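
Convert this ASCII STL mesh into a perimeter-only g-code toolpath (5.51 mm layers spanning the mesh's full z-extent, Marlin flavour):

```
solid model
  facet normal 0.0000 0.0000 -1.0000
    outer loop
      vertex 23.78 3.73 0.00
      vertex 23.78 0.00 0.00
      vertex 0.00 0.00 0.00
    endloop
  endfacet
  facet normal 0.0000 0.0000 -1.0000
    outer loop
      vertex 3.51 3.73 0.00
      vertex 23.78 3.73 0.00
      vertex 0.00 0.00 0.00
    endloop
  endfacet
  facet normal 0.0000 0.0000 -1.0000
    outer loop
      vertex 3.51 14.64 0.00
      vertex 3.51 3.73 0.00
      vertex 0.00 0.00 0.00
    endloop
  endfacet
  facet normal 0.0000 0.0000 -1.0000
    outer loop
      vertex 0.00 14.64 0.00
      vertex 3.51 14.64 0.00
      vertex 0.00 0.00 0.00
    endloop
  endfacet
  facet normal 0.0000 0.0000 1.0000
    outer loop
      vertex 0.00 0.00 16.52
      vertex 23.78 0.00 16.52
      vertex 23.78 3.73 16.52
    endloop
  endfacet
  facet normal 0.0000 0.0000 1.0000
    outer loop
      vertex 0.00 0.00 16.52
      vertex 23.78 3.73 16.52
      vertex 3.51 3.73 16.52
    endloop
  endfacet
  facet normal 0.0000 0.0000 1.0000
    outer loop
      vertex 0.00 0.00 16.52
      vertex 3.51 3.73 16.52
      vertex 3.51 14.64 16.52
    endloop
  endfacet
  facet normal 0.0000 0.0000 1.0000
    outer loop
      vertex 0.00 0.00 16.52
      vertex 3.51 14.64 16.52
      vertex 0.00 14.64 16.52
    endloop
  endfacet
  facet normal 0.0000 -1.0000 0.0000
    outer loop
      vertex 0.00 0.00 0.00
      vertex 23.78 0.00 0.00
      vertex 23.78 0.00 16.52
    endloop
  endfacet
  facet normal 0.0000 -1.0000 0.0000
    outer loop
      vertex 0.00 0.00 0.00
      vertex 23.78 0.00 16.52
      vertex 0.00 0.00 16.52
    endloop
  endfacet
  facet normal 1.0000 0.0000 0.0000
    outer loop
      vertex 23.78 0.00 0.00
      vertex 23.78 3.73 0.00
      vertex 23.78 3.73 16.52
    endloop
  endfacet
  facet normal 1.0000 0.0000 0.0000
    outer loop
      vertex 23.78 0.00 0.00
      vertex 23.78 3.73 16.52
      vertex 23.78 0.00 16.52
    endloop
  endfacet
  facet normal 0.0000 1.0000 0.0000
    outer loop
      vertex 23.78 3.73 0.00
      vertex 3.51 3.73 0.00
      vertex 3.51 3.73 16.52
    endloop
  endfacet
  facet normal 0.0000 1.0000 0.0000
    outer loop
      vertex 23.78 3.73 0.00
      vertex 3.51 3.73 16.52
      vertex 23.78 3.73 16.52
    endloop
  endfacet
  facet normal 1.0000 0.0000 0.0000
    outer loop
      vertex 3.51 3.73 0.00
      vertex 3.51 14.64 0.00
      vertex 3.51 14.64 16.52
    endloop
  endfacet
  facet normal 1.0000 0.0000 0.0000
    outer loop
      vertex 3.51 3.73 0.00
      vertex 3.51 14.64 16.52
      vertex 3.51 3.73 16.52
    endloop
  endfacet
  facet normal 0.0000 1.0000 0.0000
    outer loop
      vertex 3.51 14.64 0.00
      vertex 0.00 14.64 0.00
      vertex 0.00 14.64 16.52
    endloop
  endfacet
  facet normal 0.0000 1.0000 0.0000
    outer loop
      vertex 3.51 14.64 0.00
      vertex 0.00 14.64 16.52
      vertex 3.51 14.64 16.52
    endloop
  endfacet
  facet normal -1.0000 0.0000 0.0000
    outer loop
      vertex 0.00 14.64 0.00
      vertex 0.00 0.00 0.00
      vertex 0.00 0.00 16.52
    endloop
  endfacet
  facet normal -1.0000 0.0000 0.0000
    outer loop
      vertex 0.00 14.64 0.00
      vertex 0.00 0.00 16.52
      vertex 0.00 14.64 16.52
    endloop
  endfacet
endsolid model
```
; perimeter-only toolpath
G21 ; units = mm
G90 ; absolute positioning
G28 ; home
; layer 1
G0 Z5.51
G0 X0.00 Y0.00
G1 X23.78 Y0.00
G1 X23.78 Y3.73
G1 X3.51 Y3.73
G1 X3.51 Y14.64
G1 X0.00 Y14.64
G1 X0.00 Y0.00
; layer 2
G0 Z11.01
G0 X0.00 Y0.00
G1 X23.78 Y0.00
G1 X23.78 Y3.73
G1 X3.51 Y3.73
G1 X3.51 Y14.64
G1 X0.00 Y14.64
G1 X0.00 Y0.00
; layer 3
G0 Z16.52
G0 X0.00 Y0.00
G1 X23.78 Y0.00
G1 X23.78 Y3.73
G1 X3.51 Y3.73
G1 X3.51 Y14.64
G1 X0.00 Y14.64
G1 X0.00 Y0.00
M2 ; end

The solid is an L-shaped prism: outer 23.8 × 14.6 mm, arm thicknesses ≈ 3.73 mm (horizontal) and 3.51 mm (vertical), extruded 16.5 mm in z. Slicing at Δz = 5.51 mm — 3 equal slices spanning the solid's height, so layer i sits at z = i·h/3 — gives 3 non-empty perimeters. Each is a 6-segment closed polygon; G0 lifts to the layer z and rapids to the start vertex, then G1 traces the edges.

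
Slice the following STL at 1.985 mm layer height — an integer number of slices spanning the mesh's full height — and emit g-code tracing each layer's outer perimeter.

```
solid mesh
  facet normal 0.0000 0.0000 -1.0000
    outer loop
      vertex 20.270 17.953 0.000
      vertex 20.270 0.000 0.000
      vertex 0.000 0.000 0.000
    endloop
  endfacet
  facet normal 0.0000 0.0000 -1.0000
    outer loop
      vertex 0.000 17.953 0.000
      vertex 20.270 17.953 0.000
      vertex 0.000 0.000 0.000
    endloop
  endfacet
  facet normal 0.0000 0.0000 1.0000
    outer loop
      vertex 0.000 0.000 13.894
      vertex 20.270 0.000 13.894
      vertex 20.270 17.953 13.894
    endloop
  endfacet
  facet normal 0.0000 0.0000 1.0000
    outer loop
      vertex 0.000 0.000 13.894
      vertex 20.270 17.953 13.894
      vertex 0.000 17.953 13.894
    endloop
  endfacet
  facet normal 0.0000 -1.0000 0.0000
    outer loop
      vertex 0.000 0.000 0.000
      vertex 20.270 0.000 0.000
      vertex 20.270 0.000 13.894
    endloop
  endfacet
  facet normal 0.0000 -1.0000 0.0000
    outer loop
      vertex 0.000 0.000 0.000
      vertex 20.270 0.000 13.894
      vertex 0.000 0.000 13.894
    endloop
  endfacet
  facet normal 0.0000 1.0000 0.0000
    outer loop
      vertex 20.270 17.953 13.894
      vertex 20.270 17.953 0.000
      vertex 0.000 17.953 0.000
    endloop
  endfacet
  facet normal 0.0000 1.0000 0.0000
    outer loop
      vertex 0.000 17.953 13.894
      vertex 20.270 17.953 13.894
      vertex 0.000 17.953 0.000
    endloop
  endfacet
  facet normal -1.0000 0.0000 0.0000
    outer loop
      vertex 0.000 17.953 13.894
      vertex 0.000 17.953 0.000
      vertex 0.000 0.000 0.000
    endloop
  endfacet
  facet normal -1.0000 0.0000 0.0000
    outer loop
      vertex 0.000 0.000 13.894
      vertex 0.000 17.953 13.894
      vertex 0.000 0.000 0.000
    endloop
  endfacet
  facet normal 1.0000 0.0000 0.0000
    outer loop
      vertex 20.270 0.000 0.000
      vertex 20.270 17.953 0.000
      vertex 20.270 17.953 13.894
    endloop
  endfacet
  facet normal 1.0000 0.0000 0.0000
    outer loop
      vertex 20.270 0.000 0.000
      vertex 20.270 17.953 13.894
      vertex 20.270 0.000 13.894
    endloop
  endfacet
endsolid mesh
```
; perimeter-only toolpath
G21 ; units = mm
G90 ; absolute positioning
G28 ; home
; layer 1
G0 Z1.985
G0 X0.000 Y0.000
G1 X20.270 Y0.000
G1 X20.270 Y17.953
G1 X0.000 Y17.953
G1 X0.000 Y0.000
; layer 2
G0 Z3.970
G0 X0.000 Y0.000
G1 X20.270 Y0.000
G1 X20.270 Y17.953
G1 X0.000 Y17.953
G1 X0.000 Y0.000
; layer 3
G0 Z5.955
G0 X0.000 Y0.000
G1 X20.270 Y0.000
G1 X20.270 Y17.953
G1 X0.000 Y17.953
G1 X0.000 Y0.000
; layer 4
G0 Z7.939
G0 X0.000 Y0.000
G1 X20.270 Y0.000
G1 X20.270 Y17.953
G1 X0.000 Y17.953
G1 X0.000 Y0.000
; layer 5
G0 Z9.924
G0 X0.000 Y0.000
G1 X20.270 Y0.000
G1 X20.270 Y17.953
G1 X0.000 Y17.953
G1 X0.000 Y0.000
; layer 6
G0 Z11.909
G0 X0.000 Y0.000
G1 X20.270 Y0.000
G1 X20.270 Y17.953
G1 X0.000 Y17.953
G1 X0.000 Y0.000
; layer 7
G0 Z13.894
G0 X0.000 Y0.000
G1 X20.270 Y0.000
G1 X20.270 Y17.953
G1 X0.000 Y17.953
G1 X0.000 Y0.000
M2 ; end

The solid is a rectangular box, roughly 20.3 × 18 mm footprint and 13.9 mm tall. Slicing at Δz = 1.985 mm — 7 equal slices spanning the solid's height, so layer i sits at z = i·h/7 — gives 7 non-empty perimeters. Each is a 4-segment closed polygon; G0 lifts to the layer z and rapids to the start vertex, then G1 traces the edges.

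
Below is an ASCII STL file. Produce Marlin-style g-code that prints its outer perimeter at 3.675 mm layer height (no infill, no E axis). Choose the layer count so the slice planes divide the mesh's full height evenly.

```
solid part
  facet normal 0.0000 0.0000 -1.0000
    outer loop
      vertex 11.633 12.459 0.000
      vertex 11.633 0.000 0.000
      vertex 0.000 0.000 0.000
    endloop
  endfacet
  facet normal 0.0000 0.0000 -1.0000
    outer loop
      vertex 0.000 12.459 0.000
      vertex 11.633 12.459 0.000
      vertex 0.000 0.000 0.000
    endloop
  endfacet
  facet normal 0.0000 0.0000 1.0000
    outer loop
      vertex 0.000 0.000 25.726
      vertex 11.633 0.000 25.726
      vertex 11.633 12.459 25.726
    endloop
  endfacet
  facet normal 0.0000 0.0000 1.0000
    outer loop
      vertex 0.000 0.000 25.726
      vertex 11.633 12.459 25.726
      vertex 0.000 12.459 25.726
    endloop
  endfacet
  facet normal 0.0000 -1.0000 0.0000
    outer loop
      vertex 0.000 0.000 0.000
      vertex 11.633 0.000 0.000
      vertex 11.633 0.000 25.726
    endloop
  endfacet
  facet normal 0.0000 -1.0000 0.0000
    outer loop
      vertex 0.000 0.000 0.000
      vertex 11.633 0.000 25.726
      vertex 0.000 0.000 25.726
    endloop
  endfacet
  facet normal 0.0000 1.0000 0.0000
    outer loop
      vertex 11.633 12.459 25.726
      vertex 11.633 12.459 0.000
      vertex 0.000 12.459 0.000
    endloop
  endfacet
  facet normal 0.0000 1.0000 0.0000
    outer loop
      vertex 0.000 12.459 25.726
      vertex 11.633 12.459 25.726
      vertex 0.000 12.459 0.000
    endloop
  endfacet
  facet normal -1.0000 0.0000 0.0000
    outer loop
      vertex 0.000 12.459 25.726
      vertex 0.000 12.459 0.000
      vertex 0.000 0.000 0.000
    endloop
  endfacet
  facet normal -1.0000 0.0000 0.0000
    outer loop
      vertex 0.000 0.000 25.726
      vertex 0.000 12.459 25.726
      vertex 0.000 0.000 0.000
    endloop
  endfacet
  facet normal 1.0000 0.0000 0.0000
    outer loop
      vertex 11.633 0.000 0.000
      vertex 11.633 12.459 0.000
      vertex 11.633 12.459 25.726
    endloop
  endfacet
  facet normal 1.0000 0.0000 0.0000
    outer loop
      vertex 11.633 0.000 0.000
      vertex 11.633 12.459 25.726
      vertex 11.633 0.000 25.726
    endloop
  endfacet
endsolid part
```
; perimeter-only toolpath
G21 ; units = mm
G90 ; absolute positioning
G28 ; home
; layer 1
G0 Z3.675
G0 X0.000 Y0.000
G1 X11.633 Y0.000
G1 X11.633 Y12.459
G1 X0.000 Y12.459
G1 X0.000 Y0.000
; layer 2
G0 Z7.350
G0 X0.000 Y0.000
G1 X11.633 Y0.000
G1 X11.633 Y12.459
G1 X0.000 Y12.459
G1 X0.000 Y0.000
; layer 3
G0 Z11.025
G0 X0.000 Y0.000
G1 X11.633 Y0.000
G1 X11.633 Y12.459
G1 X0.000 Y12.459
G1 X0.000 Y0.000
; layer 4
G0 Z14.701
G0 X0.000 Y0.000
G1 X11.633 Y0.000
G1 X11.633 Y12.459
G1 X0.000 Y12.459
G1 X0.000 Y0.000
; layer 5
G0 Z18.376
G0 X0.000 Y0.000
G1 X11.633 Y0.000
G1 X11.633 Y12.459
G1 X0.000 Y12.459
G1 X0.000 Y0.000
; layer 6
G0 Z22.051
G0 X0.000 Y0.000
G1 X11.633 Y0.000
G1 X11.633 Y12.459
G1 X0.000 Y12.459
G1 X0.000 Y0.000
; layer 7
G0 Z25.726
G0 X0.000 Y0.000
G1 X11.633 Y0.000
G1 X11.633 Y12.459
G1 X0.000 Y12.459
G1 X0.000 Y0.000
M2 ; end

The solid is a rectangular box, roughly 11.6 × 12.5 mm footprint and 25.7 mm tall. Slicing at Δz = 3.675 mm — 7 equal slices spanning the solid's height, so layer i sits at z = i·h/7 — gives 7 non-empty perimeters. Each is a 4-segment closed polygon; G0 lifts to the layer z and rapids to the start vertex, then G1 traces the edges.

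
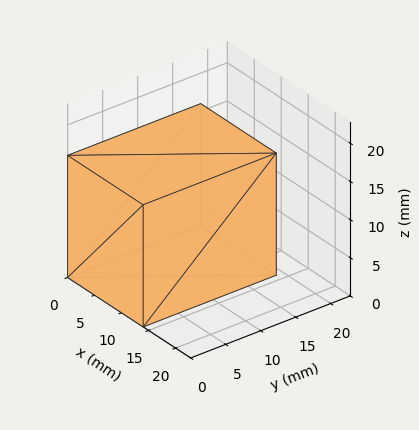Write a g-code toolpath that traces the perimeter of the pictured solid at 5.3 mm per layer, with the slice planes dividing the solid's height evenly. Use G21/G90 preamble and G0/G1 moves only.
Reading the render: the shape is a rectangular box, roughly 14 × 19 mm footprint and 16 mm tall (dimensions read to the nearest mm from the axis ticks). For the g-code, the solid's height is divided into equal slices at the stated Δz and each level perimeter traced with G1 moves after a G0 lift.

; perimeter-only toolpath
G21 ; units = mm
G90 ; absolute positioning
G28 ; home
; layer 1
G0 Z5.3
G0 X0.0 Y0.0
G1 X14.0 Y0.0
G1 X14.0 Y19.0
G1 X0.0 Y19.0
G1 X0.0 Y0.0
; layer 2
G0 Z10.7
G0 X0.0 Y0.0
G1 X14.0 Y0.0
G1 X14.0 Y19.0
G1 X0.0 Y19.0
G1 X0.0 Y0.0
; layer 3
G0 Z16.0
G0 X0.0 Y0.0
G1 X14.0 Y0.0
G1 X14.0 Y19.0
G1 X0.0 Y19.0
G1 X0.0 Y0.0
M2 ; end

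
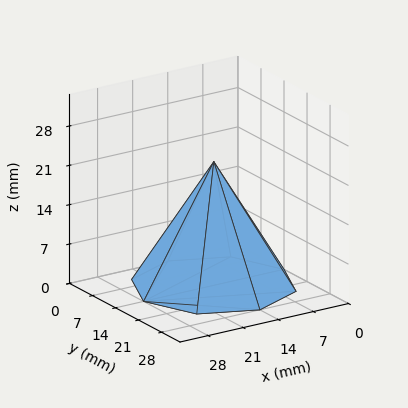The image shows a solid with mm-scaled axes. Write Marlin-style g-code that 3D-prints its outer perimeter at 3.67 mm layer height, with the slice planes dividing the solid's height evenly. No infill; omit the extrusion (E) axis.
Reading the render: the shape is a regular 8-sided pyramid, base circumscribed radius ≈ 14 mm, apex at z ≈ 22 mm (dimensions read to the nearest mm from the axis ticks). For the g-code, the solid's height is divided into equal slices at the stated Δz and each level perimeter traced with G1 moves after a G0 lift.

; perimeter-only toolpath
G21 ; units = mm
G90 ; absolute positioning
G28 ; home
; layer 1
G0 Z3.67
G0 X25.67 Y14.00
G1 X22.25 Y22.25
G1 X14.00 Y25.67
G1 X5.75 Y22.25
G1 X2.33 Y14.00
G1 X5.75 Y5.75
G1 X14.00 Y2.33
G1 X22.25 Y5.75
G1 X25.67 Y14.00
; layer 2
G0 Z7.33
G0 X23.33 Y14.00
G1 X20.60 Y20.60
G1 X14.00 Y23.33
G1 X7.40 Y20.60
G1 X4.67 Y14.00
G1 X7.40 Y7.40
G1 X14.00 Y4.67
G1 X20.60 Y7.40
G1 X23.33 Y14.00
; layer 3
G0 Z11.00
G0 X21.00 Y14.00
G1 X18.95 Y18.95
G1 X14.00 Y21.00
G1 X9.05 Y18.95
G1 X7.00 Y14.00
G1 X9.05 Y9.05
G1 X14.00 Y7.00
G1 X18.95 Y9.05
G1 X21.00 Y14.00
; layer 4
G0 Z14.67
G0 X18.67 Y14.00
G1 X17.30 Y17.30
G1 X14.00 Y18.67
G1 X10.70 Y17.30
G1 X9.33 Y14.00
G1 X10.70 Y10.70
G1 X14.00 Y9.33
G1 X17.30 Y10.70
G1 X18.67 Y14.00
; layer 5
G0 Z18.33
G0 X16.33 Y14.00
G1 X15.65 Y15.65
G1 X14.00 Y16.33
G1 X12.35 Y15.65
G1 X11.67 Y14.00
G1 X12.35 Y12.35
G1 X14.00 Y11.67
G1 X15.65 Y12.35
G1 X16.33 Y14.00
M2 ; end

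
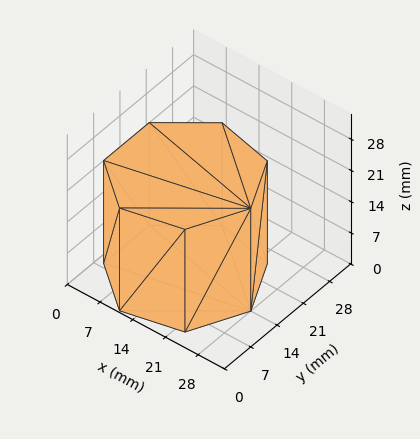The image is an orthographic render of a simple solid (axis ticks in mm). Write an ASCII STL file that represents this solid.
Reading the render: the shape is a regular 7-sided prism (a cylinder approximated with 7 flat sides), circumscribed radius ≈ 14 mm, height ≈ 23 mm (dimensions read to the nearest mm from the axis ticks). For the STL, each face is triangulated and given an outward normal.

solid part
  facet normal 0.0000 0.0000 -1.0000
    outer loop
      vertex 10.88 27.65 0.00
      vertex 22.73 24.95 0.00
      vertex 28.00 14.00 0.00
    endloop
  endfacet
  facet normal 0.0000 0.0000 -1.0000
    outer loop
      vertex 1.39 20.07 0.00
      vertex 10.88 27.65 0.00
      vertex 28.00 14.00 0.00
    endloop
  endfacet
  facet normal 0.0000 0.0000 -1.0000
    outer loop
      vertex 1.39 7.93 0.00
      vertex 1.39 20.07 0.00
      vertex 28.00 14.00 0.00
    endloop
  endfacet
  facet normal 0.0000 0.0000 -1.0000
    outer loop
      vertex 10.88 0.35 0.00
      vertex 1.39 7.93 0.00
      vertex 28.00 14.00 0.00
    endloop
  endfacet
  facet normal 0.0000 0.0000 -1.0000
    outer loop
      vertex 22.73 3.05 0.00
      vertex 10.88 0.35 0.00
      vertex 28.00 14.00 0.00
    endloop
  endfacet
  facet normal 0.0000 0.0000 1.0000
    outer loop
      vertex 28.00 14.00 23.00
      vertex 22.73 24.95 23.00
      vertex 10.88 27.65 23.00
    endloop
  endfacet
  facet normal 0.0000 0.0000 1.0000
    outer loop
      vertex 28.00 14.00 23.00
      vertex 10.88 27.65 23.00
      vertex 1.39 20.07 23.00
    endloop
  endfacet
  facet normal 0.0000 0.0000 1.0000
    outer loop
      vertex 28.00 14.00 23.00
      vertex 1.39 20.07 23.00
      vertex 1.39 7.93 23.00
    endloop
  endfacet
  facet normal 0.0000 0.0000 1.0000
    outer loop
      vertex 28.00 14.00 23.00
      vertex 1.39 7.93 23.00
      vertex 10.88 0.35 23.00
    endloop
  endfacet
  facet normal 0.0000 0.0000 1.0000
    outer loop
      vertex 28.00 14.00 23.00
      vertex 10.88 0.35 23.00
      vertex 22.73 3.05 23.00
    endloop
  endfacet
  facet normal 0.9011 0.4337 0.0000
    outer loop
      vertex 28.00 14.00 0.00
      vertex 22.73 24.95 0.00
      vertex 22.73 24.95 23.00
    endloop
  endfacet
  facet normal 0.9011 0.4337 0.0000
    outer loop
      vertex 28.00 14.00 0.00
      vertex 22.73 24.95 23.00
      vertex 28.00 14.00 23.00
    endloop
  endfacet
  facet normal 0.2222 0.9750 0.0000
    outer loop
      vertex 22.73 24.95 0.00
      vertex 10.88 27.65 0.00
      vertex 10.88 27.65 23.00
    endloop
  endfacet
  facet normal 0.2222 0.9750 0.0000
    outer loop
      vertex 22.73 24.95 0.00
      vertex 10.88 27.65 23.00
      vertex 22.73 24.95 23.00
    endloop
  endfacet
  facet normal -0.6241 0.7814 0.0000
    outer loop
      vertex 10.88 27.65 0.00
      vertex 1.39 20.07 0.00
      vertex 1.39 20.07 23.00
    endloop
  endfacet
  facet normal -0.6241 0.7814 0.0000
    outer loop
      vertex 10.88 27.65 0.00
      vertex 1.39 20.07 23.00
      vertex 10.88 27.65 23.00
    endloop
  endfacet
  facet normal -1.0000 0.0000 0.0000
    outer loop
      vertex 1.39 20.07 0.00
      vertex 1.39 7.93 0.00
      vertex 1.39 7.93 23.00
    endloop
  endfacet
  facet normal -1.0000 0.0000 0.0000
    outer loop
      vertex 1.39 20.07 0.00
      vertex 1.39 7.93 23.00
      vertex 1.39 20.07 23.00
    endloop
  endfacet
  facet normal -0.6241 -0.7814 0.0000
    outer loop
      vertex 1.39 7.93 0.00
      vertex 10.88 0.35 0.00
      vertex 10.88 0.35 23.00
    endloop
  endfacet
  facet normal -0.6241 -0.7814 0.0000
    outer loop
      vertex 1.39 7.93 0.00
      vertex 10.88 0.35 23.00
      vertex 1.39 7.93 23.00
    endloop
  endfacet
  facet normal 0.2222 -0.9750 0.0000
    outer loop
      vertex 10.88 0.35 0.00
      vertex 22.73 3.05 0.00
      vertex 22.73 3.05 23.00
    endloop
  endfacet
  facet normal 0.2222 -0.9750 0.0000
    outer loop
      vertex 10.88 0.35 0.00
      vertex 22.73 3.05 23.00
      vertex 10.88 0.35 23.00
    endloop
  endfacet
  facet normal 0.9011 -0.4337 0.0000
    outer loop
      vertex 22.73 3.05 0.00
      vertex 28.00 14.00 0.00
      vertex 28.00 14.00 23.00
    endloop
  endfacet
  facet normal 0.9011 -0.4337 0.0000
    outer loop
      vertex 22.73 3.05 0.00
      vertex 28.00 14.00 23.00
      vertex 22.73 3.05 23.00
    endloop
  endfacet
endsolid part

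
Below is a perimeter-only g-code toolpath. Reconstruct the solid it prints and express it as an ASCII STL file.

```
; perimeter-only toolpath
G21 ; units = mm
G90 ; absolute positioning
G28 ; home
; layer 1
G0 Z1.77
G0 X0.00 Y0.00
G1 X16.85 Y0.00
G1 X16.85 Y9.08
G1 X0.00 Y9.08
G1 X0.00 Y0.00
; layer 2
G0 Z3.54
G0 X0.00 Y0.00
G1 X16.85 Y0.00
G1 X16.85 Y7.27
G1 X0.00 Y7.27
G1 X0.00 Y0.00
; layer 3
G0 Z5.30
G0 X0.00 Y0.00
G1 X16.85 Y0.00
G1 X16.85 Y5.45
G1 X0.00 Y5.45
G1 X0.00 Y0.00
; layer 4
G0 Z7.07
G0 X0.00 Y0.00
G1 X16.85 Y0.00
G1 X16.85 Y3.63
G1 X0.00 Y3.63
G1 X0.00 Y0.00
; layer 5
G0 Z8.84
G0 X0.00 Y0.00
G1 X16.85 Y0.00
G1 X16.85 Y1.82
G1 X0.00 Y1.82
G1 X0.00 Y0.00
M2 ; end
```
solid part
  facet normal 0.0000 0.0000 -1.0000
    outer loop
      vertex 16.85 10.90 0.00
      vertex 16.85 0.00 0.00
      vertex 0.00 0.00 0.00
    endloop
  endfacet
  facet normal 0.0000 0.0000 -1.0000
    outer loop
      vertex 0.00 10.90 0.00
      vertex 16.85 10.90 0.00
      vertex 0.00 0.00 0.00
    endloop
  endfacet
  facet normal 0.0000 -1.0000 0.0000
    outer loop
      vertex 0.00 0.00 0.00
      vertex 16.85 0.00 0.00
      vertex 16.85 0.00 10.61
    endloop
  endfacet
  facet normal 0.0000 -1.0000 0.0000
    outer loop
      vertex 0.00 0.00 0.00
      vertex 16.85 0.00 10.61
      vertex 0.00 0.00 10.61
    endloop
  endfacet
  facet normal 0.0000 0.6975 0.7166
    outer loop
      vertex 0.00 0.00 10.61
      vertex 16.85 0.00 10.61
      vertex 16.85 10.90 0.00
    endloop
  endfacet
  facet normal 0.0000 0.6975 0.7166
    outer loop
      vertex 0.00 0.00 10.61
      vertex 16.85 10.90 0.00
      vertex 0.00 10.90 0.00
    endloop
  endfacet
  facet normal -1.0000 0.0000 0.0000
    outer loop
      vertex 0.00 0.00 10.61
      vertex 0.00 10.90 0.00
      vertex 0.00 0.00 0.00
    endloop
  endfacet
  facet normal 1.0000 0.0000 0.0000
    outer loop
      vertex 16.85 0.00 0.00
      vertex 16.85 10.90 0.00
      vertex 16.85 0.00 10.61
    endloop
  endfacet
endsolid part

The G0 Z moves step by Δz≈1.77 mm. The G1 loops shrink linearly with z, so the solid tapers from its base footprint up to z≈10.6. Closing with a flat bottom cap and the tapered top and triangulating gives 8 facets — a wedge (ramp): 16.9 × 10.9 mm base, rising to 10.6 mm along the y=0 edge and sloping linearly to z=0 at y=10.9.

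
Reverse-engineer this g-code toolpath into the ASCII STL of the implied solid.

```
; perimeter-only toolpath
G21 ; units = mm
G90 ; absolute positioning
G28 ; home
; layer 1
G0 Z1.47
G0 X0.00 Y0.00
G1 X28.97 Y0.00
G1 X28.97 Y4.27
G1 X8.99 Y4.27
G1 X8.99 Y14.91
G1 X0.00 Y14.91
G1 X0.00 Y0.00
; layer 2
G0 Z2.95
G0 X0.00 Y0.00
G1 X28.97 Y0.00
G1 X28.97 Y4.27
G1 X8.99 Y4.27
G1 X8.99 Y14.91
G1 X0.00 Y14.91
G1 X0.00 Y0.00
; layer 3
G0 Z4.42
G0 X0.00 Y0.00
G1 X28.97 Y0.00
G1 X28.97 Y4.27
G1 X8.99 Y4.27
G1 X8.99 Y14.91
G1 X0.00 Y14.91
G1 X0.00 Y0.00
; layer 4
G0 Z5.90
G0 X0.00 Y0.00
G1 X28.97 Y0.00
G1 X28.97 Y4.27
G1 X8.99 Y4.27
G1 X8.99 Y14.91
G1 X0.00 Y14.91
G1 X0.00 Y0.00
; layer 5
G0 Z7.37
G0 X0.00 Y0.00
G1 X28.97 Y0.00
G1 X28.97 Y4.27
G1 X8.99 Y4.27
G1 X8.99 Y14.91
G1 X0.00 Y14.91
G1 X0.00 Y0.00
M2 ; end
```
solid part
  facet normal 0.0000 0.0000 -1.0000
    outer loop
      vertex 28.97 4.27 0.00
      vertex 28.97 0.00 0.00
      vertex 0.00 0.00 0.00
    endloop
  endfacet
  facet normal 0.0000 0.0000 -1.0000
    outer loop
      vertex 8.99 4.27 0.00
      vertex 28.97 4.27 0.00
      vertex 0.00 0.00 0.00
    endloop
  endfacet
  facet normal 0.0000 0.0000 -1.0000
    outer loop
      vertex 8.99 14.91 0.00
      vertex 8.99 4.27 0.00
      vertex 0.00 0.00 0.00
    endloop
  endfacet
  facet normal 0.0000 0.0000 -1.0000
    outer loop
      vertex 0.00 14.91 0.00
      vertex 8.99 14.91 0.00
      vertex 0.00 0.00 0.00
    endloop
  endfacet
  facet normal 0.0000 0.0000 1.0000
    outer loop
      vertex 0.00 0.00 7.37
      vertex 28.97 0.00 7.37
      vertex 28.97 4.27 7.37
    endloop
  endfacet
  facet normal 0.0000 0.0000 1.0000
    outer loop
      vertex 0.00 0.00 7.37
      vertex 28.97 4.27 7.37
      vertex 8.99 4.27 7.37
    endloop
  endfacet
  facet normal 0.0000 0.0000 1.0000
    outer loop
      vertex 0.00 0.00 7.37
      vertex 8.99 4.27 7.37
      vertex 8.99 14.91 7.37
    endloop
  endfacet
  facet normal 0.0000 0.0000 1.0000
    outer loop
      vertex 0.00 0.00 7.37
      vertex 8.99 14.91 7.37
      vertex 0.00 14.91 7.37
    endloop
  endfacet
  facet normal 0.0000 -1.0000 0.0000
    outer loop
      vertex 0.00 0.00 0.00
      vertex 28.97 0.00 0.00
      vertex 28.97 0.00 7.37
    endloop
  endfacet
  facet normal 0.0000 -1.0000 0.0000
    outer loop
      vertex 0.00 0.00 0.00
      vertex 28.97 0.00 7.37
      vertex 0.00 0.00 7.37
    endloop
  endfacet
  facet normal 1.0000 0.0000 0.0000
    outer loop
      vertex 28.97 0.00 0.00
      vertex 28.97 4.27 0.00
      vertex 28.97 4.27 7.37
    endloop
  endfacet
  facet normal 1.0000 0.0000 0.0000
    outer loop
      vertex 28.97 0.00 0.00
      vertex 28.97 4.27 7.37
      vertex 28.97 0.00 7.37
    endloop
  endfacet
  facet normal 0.0000 1.0000 0.0000
    outer loop
      vertex 28.97 4.27 0.00
      vertex 8.99 4.27 0.00
      vertex 8.99 4.27 7.37
    endloop
  endfacet
  facet normal 0.0000 1.0000 0.0000
    outer loop
      vertex 28.97 4.27 0.00
      vertex 8.99 4.27 7.37
      vertex 28.97 4.27 7.37
    endloop
  endfacet
  facet normal 1.0000 0.0000 0.0000
    outer loop
      vertex 8.99 4.27 0.00
      vertex 8.99 14.91 0.00
      vertex 8.99 14.91 7.37
    endloop
  endfacet
  facet normal 1.0000 0.0000 0.0000
    outer loop
      vertex 8.99 4.27 0.00
      vertex 8.99 14.91 7.37
      vertex 8.99 4.27 7.37
    endloop
  endfacet
  facet normal 0.0000 1.0000 0.0000
    outer loop
      vertex 8.99 14.91 0.00
      vertex 0.00 14.91 0.00
      vertex 0.00 14.91 7.37
    endloop
  endfacet
  facet normal 0.0000 1.0000 0.0000
    outer loop
      vertex 8.99 14.91 0.00
      vertex 0.00 14.91 7.37
      vertex 8.99 14.91 7.37
    endloop
  endfacet
  facet normal -1.0000 0.0000 0.0000
    outer loop
      vertex 0.00 14.91 0.00
      vertex 0.00 0.00 0.00
      vertex 0.00 0.00 7.37
    endloop
  endfacet
  facet normal -1.0000 0.0000 0.0000
    outer loop
      vertex 0.00 14.91 0.00
      vertex 0.00 0.00 7.37
      vertex 0.00 14.91 7.37
    endloop
  endfacet
endsolid part

The G0 Z moves step by Δz≈1.47 mm. Every layer's G1 loop is the same polygon, so the solid is a straight extrusion of it from z=0 to z≈7.37. Closing with flat bottom and top caps and triangulating gives 20 facets — an L-shaped prism: outer 29 × 14.9 mm, arm thicknesses ≈ 4.27 mm (horizontal) and 8.99 mm (vertical), extruded 7.37 mm in z.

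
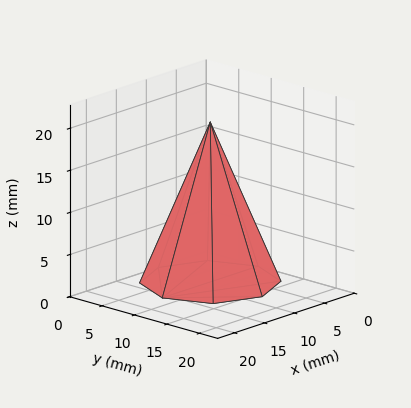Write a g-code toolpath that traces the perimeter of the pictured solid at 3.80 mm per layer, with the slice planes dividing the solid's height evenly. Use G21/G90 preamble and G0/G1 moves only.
Reading the render: the shape is a regular 8-sided pyramid, base circumscribed radius ≈ 8 mm, apex at z ≈ 19 mm (dimensions read to the nearest mm from the axis ticks). For the g-code, the solid's height is divided into equal slices at the stated Δz and each level perimeter traced with G1 moves after a G0 lift.

; perimeter-only toolpath
G21 ; units = mm
G90 ; absolute positioning
G28 ; home
; layer 1
G0 Z3.80
G0 X14.40 Y8.00
G1 X12.53 Y12.53
G1 X8.00 Y14.40
G1 X3.47 Y12.53
G1 X1.60 Y8.00
G1 X3.47 Y3.47
G1 X8.00 Y1.60
G1 X12.53 Y3.47
G1 X14.40 Y8.00
; layer 2
G0 Z7.60
G0 X12.80 Y8.00
G1 X11.40 Y11.40
G1 X8.00 Y12.80
G1 X4.60 Y11.40
G1 X3.20 Y8.00
G1 X4.60 Y4.60
G1 X8.00 Y3.20
G1 X11.40 Y4.60
G1 X12.80 Y8.00
; layer 3
G0 Z11.40
G0 X11.20 Y8.00
G1 X10.26 Y10.26
G1 X8.00 Y11.20
G1 X5.74 Y10.26
G1 X4.80 Y8.00
G1 X5.74 Y5.74
G1 X8.00 Y4.80
G1 X10.26 Y5.74
G1 X11.20 Y8.00
; layer 4
G0 Z15.20
G0 X9.60 Y8.00
G1 X9.13 Y9.13
G1 X8.00 Y9.60
G1 X6.87 Y9.13
G1 X6.40 Y8.00
G1 X6.87 Y6.87
G1 X8.00 Y6.40
G1 X9.13 Y6.87
G1 X9.60 Y8.00
M2 ; end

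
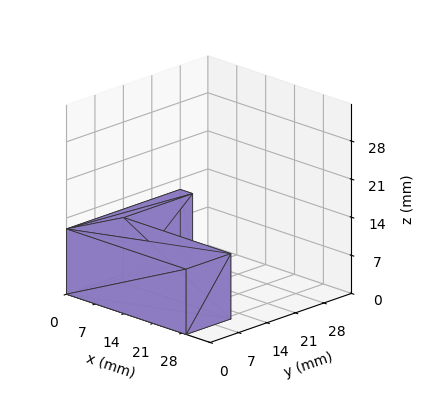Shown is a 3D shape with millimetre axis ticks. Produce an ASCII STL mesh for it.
Reading the render: the shape is an L-shaped prism: outer 29 × 28 mm, arm thicknesses ≈ 11 mm (horizontal) and 3 mm (vertical), extruded 12 mm in z (dimensions read to the nearest mm from the axis ticks). For the STL, each face is triangulated and given an outward normal.

solid part
  facet normal 0.0000 0.0000 -1.0000
    outer loop
      vertex 29.000 11.000 0.000
      vertex 29.000 0.000 0.000
      vertex 0.000 0.000 0.000
    endloop
  endfacet
  facet normal 0.0000 0.0000 -1.0000
    outer loop
      vertex 3.000 11.000 0.000
      vertex 29.000 11.000 0.000
      vertex 0.000 0.000 0.000
    endloop
  endfacet
  facet normal 0.0000 0.0000 -1.0000
    outer loop
      vertex 3.000 28.000 0.000
      vertex 3.000 11.000 0.000
      vertex 0.000 0.000 0.000
    endloop
  endfacet
  facet normal 0.0000 0.0000 -1.0000
    outer loop
      vertex 0.000 28.000 0.000
      vertex 3.000 28.000 0.000
      vertex 0.000 0.000 0.000
    endloop
  endfacet
  facet normal 0.0000 0.0000 1.0000
    outer loop
      vertex 0.000 0.000 12.000
      vertex 29.000 0.000 12.000
      vertex 29.000 11.000 12.000
    endloop
  endfacet
  facet normal 0.0000 0.0000 1.0000
    outer loop
      vertex 0.000 0.000 12.000
      vertex 29.000 11.000 12.000
      vertex 3.000 11.000 12.000
    endloop
  endfacet
  facet normal 0.0000 0.0000 1.0000
    outer loop
      vertex 0.000 0.000 12.000
      vertex 3.000 11.000 12.000
      vertex 3.000 28.000 12.000
    endloop
  endfacet
  facet normal 0.0000 0.0000 1.0000
    outer loop
      vertex 0.000 0.000 12.000
      vertex 3.000 28.000 12.000
      vertex 0.000 28.000 12.000
    endloop
  endfacet
  facet normal 0.0000 -1.0000 0.0000
    outer loop
      vertex 0.000 0.000 0.000
      vertex 29.000 0.000 0.000
      vertex 29.000 0.000 12.000
    endloop
  endfacet
  facet normal 0.0000 -1.0000 0.0000
    outer loop
      vertex 0.000 0.000 0.000
      vertex 29.000 0.000 12.000
      vertex 0.000 0.000 12.000
    endloop
  endfacet
  facet normal 1.0000 0.0000 0.0000
    outer loop
      vertex 29.000 0.000 0.000
      vertex 29.000 11.000 0.000
      vertex 29.000 11.000 12.000
    endloop
  endfacet
  facet normal 1.0000 0.0000 0.0000
    outer loop
      vertex 29.000 0.000 0.000
      vertex 29.000 11.000 12.000
      vertex 29.000 0.000 12.000
    endloop
  endfacet
  facet normal 0.0000 1.0000 0.0000
    outer loop
      vertex 29.000 11.000 0.000
      vertex 3.000 11.000 0.000
      vertex 3.000 11.000 12.000
    endloop
  endfacet
  facet normal 0.0000 1.0000 0.0000
    outer loop
      vertex 29.000 11.000 0.000
      vertex 3.000 11.000 12.000
      vertex 29.000 11.000 12.000
    endloop
  endfacet
  facet normal 1.0000 0.0000 0.0000
    outer loop
      vertex 3.000 11.000 0.000
      vertex 3.000 28.000 0.000
      vertex 3.000 28.000 12.000
    endloop
  endfacet
  facet normal 1.0000 0.0000 0.0000
    outer loop
      vertex 3.000 11.000 0.000
      vertex 3.000 28.000 12.000
      vertex 3.000 11.000 12.000
    endloop
  endfacet
  facet normal 0.0000 1.0000 0.0000
    outer loop
      vertex 3.000 28.000 0.000
      vertex 0.000 28.000 0.000
      vertex 0.000 28.000 12.000
    endloop
  endfacet
  facet normal 0.0000 1.0000 0.0000
    outer loop
      vertex 3.000 28.000 0.000
      vertex 0.000 28.000 12.000
      vertex 3.000 28.000 12.000
    endloop
  endfacet
  facet normal -1.0000 0.0000 0.0000
    outer loop
      vertex 0.000 28.000 0.000
      vertex 0.000 0.000 0.000
      vertex 0.000 0.000 12.000
    endloop
  endfacet
  facet normal -1.0000 0.0000 0.0000
    outer loop
      vertex 0.000 28.000 0.000
      vertex 0.000 0.000 12.000
      vertex 0.000 28.000 12.000
    endloop
  endfacet
endsolid part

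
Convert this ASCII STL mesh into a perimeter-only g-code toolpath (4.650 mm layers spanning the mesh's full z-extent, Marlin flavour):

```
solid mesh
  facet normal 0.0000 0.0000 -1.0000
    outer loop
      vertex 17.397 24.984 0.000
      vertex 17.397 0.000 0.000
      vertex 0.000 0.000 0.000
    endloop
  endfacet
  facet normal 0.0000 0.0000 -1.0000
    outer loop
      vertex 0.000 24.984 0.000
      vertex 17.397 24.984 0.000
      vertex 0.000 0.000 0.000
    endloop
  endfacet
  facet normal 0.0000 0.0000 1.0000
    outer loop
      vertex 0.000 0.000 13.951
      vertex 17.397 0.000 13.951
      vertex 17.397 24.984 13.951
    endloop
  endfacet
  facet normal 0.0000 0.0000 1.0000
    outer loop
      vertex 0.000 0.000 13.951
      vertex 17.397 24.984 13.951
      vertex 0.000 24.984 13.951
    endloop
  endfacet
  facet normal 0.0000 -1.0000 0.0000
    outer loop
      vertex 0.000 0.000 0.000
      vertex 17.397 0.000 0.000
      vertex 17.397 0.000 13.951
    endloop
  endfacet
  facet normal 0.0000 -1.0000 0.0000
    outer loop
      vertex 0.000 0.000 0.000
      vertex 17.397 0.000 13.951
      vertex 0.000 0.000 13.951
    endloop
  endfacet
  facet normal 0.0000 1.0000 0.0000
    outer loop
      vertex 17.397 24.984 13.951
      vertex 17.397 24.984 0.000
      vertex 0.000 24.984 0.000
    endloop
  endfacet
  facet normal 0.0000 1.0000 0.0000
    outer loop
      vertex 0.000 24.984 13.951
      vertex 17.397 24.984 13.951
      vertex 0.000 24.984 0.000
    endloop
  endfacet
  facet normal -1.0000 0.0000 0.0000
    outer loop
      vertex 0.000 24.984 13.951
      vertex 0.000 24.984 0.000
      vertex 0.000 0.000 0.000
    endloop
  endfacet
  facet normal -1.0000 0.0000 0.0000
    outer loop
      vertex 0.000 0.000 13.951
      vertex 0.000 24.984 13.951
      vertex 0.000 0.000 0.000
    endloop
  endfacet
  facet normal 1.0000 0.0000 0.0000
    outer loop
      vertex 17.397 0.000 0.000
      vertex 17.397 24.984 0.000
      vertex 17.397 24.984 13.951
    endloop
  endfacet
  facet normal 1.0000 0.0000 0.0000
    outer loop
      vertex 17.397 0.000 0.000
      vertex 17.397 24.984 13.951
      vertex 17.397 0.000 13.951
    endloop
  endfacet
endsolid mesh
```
; perimeter-only toolpath
G21 ; units = mm
G90 ; absolute positioning
G28 ; home
; layer 1
G0 Z4.650
G0 X0.000 Y0.000
G1 X17.397 Y0.000
G1 X17.397 Y24.984
G1 X0.000 Y24.984
G1 X0.000 Y0.000
; layer 2
G0 Z9.301
G0 X0.000 Y0.000
G1 X17.397 Y0.000
G1 X17.397 Y24.984
G1 X0.000 Y24.984
G1 X0.000 Y0.000
; layer 3
G0 Z13.951
G0 X0.000 Y0.000
G1 X17.397 Y0.000
G1 X17.397 Y24.984
G1 X0.000 Y24.984
G1 X0.000 Y0.000
M2 ; end

The solid is a rectangular box, roughly 17.4 × 25 mm footprint and 14 mm tall. Slicing at Δz = 4.650 mm — 3 equal slices spanning the solid's height, so layer i sits at z = i·h/3 — gives 3 non-empty perimeters. Each is a 4-segment closed polygon; G0 lifts to the layer z and rapids to the start vertex, then G1 traces the edges.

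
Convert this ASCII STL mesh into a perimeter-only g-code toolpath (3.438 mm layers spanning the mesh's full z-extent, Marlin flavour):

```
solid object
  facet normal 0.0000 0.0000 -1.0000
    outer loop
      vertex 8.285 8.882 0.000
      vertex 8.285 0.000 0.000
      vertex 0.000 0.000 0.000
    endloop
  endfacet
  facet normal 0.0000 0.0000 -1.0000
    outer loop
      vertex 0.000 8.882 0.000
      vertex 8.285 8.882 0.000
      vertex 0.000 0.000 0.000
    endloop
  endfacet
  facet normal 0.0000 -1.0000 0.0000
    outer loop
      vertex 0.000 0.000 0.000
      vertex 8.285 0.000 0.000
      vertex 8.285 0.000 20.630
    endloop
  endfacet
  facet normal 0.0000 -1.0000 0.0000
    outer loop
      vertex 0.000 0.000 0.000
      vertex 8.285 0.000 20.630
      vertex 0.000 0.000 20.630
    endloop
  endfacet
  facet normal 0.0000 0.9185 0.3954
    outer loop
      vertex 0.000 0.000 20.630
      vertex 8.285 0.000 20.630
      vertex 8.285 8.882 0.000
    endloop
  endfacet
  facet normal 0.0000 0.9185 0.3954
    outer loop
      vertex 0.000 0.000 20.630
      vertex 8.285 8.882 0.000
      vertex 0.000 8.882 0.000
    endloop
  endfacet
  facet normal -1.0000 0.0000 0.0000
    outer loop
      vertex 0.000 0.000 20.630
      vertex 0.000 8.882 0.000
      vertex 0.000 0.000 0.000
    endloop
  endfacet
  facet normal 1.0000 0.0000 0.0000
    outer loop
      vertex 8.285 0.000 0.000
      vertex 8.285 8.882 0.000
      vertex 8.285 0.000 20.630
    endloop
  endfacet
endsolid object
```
; perimeter-only toolpath
G21 ; units = mm
G90 ; absolute positioning
G28 ; home
; layer 1
G0 Z3.438
G0 X0.000 Y0.000
G1 X8.285 Y0.000
G1 X8.285 Y7.402
G1 X0.000 Y7.402
G1 X0.000 Y0.000
; layer 2
G0 Z6.877
G0 X0.000 Y0.000
G1 X8.285 Y0.000
G1 X8.285 Y5.921
G1 X0.000 Y5.921
G1 X0.000 Y0.000
; layer 3
G0 Z10.315
G0 X0.000 Y0.000
G1 X8.285 Y0.000
G1 X8.285 Y4.441
G1 X0.000 Y4.441
G1 X0.000 Y0.000
; layer 4
G0 Z13.753
G0 X0.000 Y0.000
G1 X8.285 Y0.000
G1 X8.285 Y2.961
G1 X0.000 Y2.961
G1 X0.000 Y0.000
; layer 5
G0 Z17.192
G0 X0.000 Y0.000
G1 X8.285 Y0.000
G1 X8.285 Y1.480
G1 X0.000 Y1.480
G1 X0.000 Y0.000
M2 ; end

The solid is a wedge (ramp): 8.29 × 8.88 mm base, rising to 20.6 mm along the y=0 edge and sloping linearly to z=0 at y=8.88. Slicing at Δz = 3.438 mm — 6 equal slices spanning the solid's height, so layer i sits at z = i·h/6 — gives 5 non-empty perimeters. Each is a 4-segment closed polygon; G0 lifts to the layer z and rapids to the start vertex, then G1 traces the edges. The cross-section shrinks linearly with z (the slice at the apex is degenerate and omitted).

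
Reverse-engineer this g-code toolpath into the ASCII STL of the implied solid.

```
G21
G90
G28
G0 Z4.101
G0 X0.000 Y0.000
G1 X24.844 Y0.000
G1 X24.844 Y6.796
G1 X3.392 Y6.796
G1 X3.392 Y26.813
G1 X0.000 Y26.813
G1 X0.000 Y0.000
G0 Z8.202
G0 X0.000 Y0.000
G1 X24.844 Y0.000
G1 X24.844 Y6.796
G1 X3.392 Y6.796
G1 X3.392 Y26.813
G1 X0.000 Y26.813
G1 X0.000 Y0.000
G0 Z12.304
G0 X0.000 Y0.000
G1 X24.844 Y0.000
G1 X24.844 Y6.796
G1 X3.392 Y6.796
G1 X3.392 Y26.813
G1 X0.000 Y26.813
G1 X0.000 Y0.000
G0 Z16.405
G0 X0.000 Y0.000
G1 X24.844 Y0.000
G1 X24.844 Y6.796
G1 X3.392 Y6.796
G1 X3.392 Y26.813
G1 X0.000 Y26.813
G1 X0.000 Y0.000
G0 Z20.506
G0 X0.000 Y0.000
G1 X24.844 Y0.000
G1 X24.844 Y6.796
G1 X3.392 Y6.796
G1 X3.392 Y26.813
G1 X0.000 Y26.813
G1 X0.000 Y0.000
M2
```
solid part
  facet normal 0.0000 0.0000 -1.0000
    outer loop
      vertex 24.844 6.796 0.000
      vertex 24.844 0.000 0.000
      vertex 0.000 0.000 0.000
    endloop
  endfacet
  facet normal 0.0000 0.0000 -1.0000
    outer loop
      vertex 3.392 6.796 0.000
      vertex 24.844 6.796 0.000
      vertex 0.000 0.000 0.000
    endloop
  endfacet
  facet normal 0.0000 0.0000 -1.0000
    outer loop
      vertex 3.392 26.813 0.000
      vertex 3.392 6.796 0.000
      vertex 0.000 0.000 0.000
    endloop
  endfacet
  facet normal 0.0000 0.0000 -1.0000
    outer loop
      vertex 0.000 26.813 0.000
      vertex 3.392 26.813 0.000
      vertex 0.000 0.000 0.000
    endloop
  endfacet
  facet normal 0.0000 0.0000 1.0000
    outer loop
      vertex 0.000 0.000 20.506
      vertex 24.844 0.000 20.506
      vertex 24.844 6.796 20.506
    endloop
  endfacet
  facet normal 0.0000 0.0000 1.0000
    outer loop
      vertex 0.000 0.000 20.506
      vertex 24.844 6.796 20.506
      vertex 3.392 6.796 20.506
    endloop
  endfacet
  facet normal 0.0000 0.0000 1.0000
    outer loop
      vertex 0.000 0.000 20.506
      vertex 3.392 6.796 20.506
      vertex 3.392 26.813 20.506
    endloop
  endfacet
  facet normal 0.0000 0.0000 1.0000
    outer loop
      vertex 0.000 0.000 20.506
      vertex 3.392 26.813 20.506
      vertex 0.000 26.813 20.506
    endloop
  endfacet
  facet normal 0.0000 -1.0000 0.0000
    outer loop
      vertex 0.000 0.000 0.000
      vertex 24.844 0.000 0.000
      vertex 24.844 0.000 20.506
    endloop
  endfacet
  facet normal 0.0000 -1.0000 0.0000
    outer loop
      vertex 0.000 0.000 0.000
      vertex 24.844 0.000 20.506
      vertex 0.000 0.000 20.506
    endloop
  endfacet
  facet normal 1.0000 0.0000 0.0000
    outer loop
      vertex 24.844 0.000 0.000
      vertex 24.844 6.796 0.000
      vertex 24.844 6.796 20.506
    endloop
  endfacet
  facet normal 1.0000 0.0000 0.0000
    outer loop
      vertex 24.844 0.000 0.000
      vertex 24.844 6.796 20.506
      vertex 24.844 0.000 20.506
    endloop
  endfacet
  facet normal 0.0000 1.0000 0.0000
    outer loop
      vertex 24.844 6.796 0.000
      vertex 3.392 6.796 0.000
      vertex 3.392 6.796 20.506
    endloop
  endfacet
  facet normal 0.0000 1.0000 0.0000
    outer loop
      vertex 24.844 6.796 0.000
      vertex 3.392 6.796 20.506
      vertex 24.844 6.796 20.506
    endloop
  endfacet
  facet normal 1.0000 0.0000 0.0000
    outer loop
      vertex 3.392 6.796 0.000
      vertex 3.392 26.813 0.000
      vertex 3.392 26.813 20.506
    endloop
  endfacet
  facet normal 1.0000 0.0000 0.0000
    outer loop
      vertex 3.392 6.796 0.000
      vertex 3.392 26.813 20.506
      vertex 3.392 6.796 20.506
    endloop
  endfacet
  facet normal 0.0000 1.0000 0.0000
    outer loop
      vertex 3.392 26.813 0.000
      vertex 0.000 26.813 0.000
      vertex 0.000 26.813 20.506
    endloop
  endfacet
  facet normal 0.0000 1.0000 0.0000
    outer loop
      vertex 3.392 26.813 0.000
      vertex 0.000 26.813 20.506
      vertex 3.392 26.813 20.506
    endloop
  endfacet
  facet normal -1.0000 0.0000 0.0000
    outer loop
      vertex 0.000 26.813 0.000
      vertex 0.000 0.000 0.000
      vertex 0.000 0.000 20.506
    endloop
  endfacet
  facet normal -1.0000 0.0000 0.0000
    outer loop
      vertex 0.000 26.813 0.000
      vertex 0.000 0.000 20.506
      vertex 0.000 26.813 20.506
    endloop
  endfacet
endsolid part

The G0 Z moves step by Δz≈4.101 mm. Every layer's G1 loop is the same polygon, so the solid is a straight extrusion of it from z=0 to z≈20.5. Closing with flat bottom and top caps and triangulating gives 20 facets — an L-shaped prism: outer 24.8 × 26.8 mm, arm thicknesses ≈ 6.8 mm (horizontal) and 3.39 mm (vertical), extruded 20.5 mm in z.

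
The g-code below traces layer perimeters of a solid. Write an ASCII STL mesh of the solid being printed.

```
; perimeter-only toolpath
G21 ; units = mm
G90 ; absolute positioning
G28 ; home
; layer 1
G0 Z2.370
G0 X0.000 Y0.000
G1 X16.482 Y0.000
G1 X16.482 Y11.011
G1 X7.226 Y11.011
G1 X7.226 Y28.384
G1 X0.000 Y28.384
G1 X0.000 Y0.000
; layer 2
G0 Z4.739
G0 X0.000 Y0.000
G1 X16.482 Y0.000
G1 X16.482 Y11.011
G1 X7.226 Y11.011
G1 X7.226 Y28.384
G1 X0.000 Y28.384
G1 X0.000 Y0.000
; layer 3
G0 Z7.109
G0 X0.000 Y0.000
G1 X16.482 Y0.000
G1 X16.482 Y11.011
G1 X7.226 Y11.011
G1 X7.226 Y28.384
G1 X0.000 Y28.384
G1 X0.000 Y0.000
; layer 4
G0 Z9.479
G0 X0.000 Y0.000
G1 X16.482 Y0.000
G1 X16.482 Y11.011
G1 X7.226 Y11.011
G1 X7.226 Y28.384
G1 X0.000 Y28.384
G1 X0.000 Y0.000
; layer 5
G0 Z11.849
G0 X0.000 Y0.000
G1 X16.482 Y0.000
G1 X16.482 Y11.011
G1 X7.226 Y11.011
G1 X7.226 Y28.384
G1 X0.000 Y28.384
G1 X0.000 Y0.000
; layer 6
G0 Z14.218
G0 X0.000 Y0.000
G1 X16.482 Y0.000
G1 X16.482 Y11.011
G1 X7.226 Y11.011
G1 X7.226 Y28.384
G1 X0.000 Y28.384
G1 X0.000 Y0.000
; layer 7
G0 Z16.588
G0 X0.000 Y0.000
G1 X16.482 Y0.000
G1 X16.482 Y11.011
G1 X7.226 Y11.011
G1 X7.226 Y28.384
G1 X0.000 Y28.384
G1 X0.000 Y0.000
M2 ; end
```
solid part
  facet normal 0.0000 0.0000 -1.0000
    outer loop
      vertex 16.482 11.011 0.000
      vertex 16.482 0.000 0.000
      vertex 0.000 0.000 0.000
    endloop
  endfacet
  facet normal 0.0000 0.0000 -1.0000
    outer loop
      vertex 7.226 11.011 0.000
      vertex 16.482 11.011 0.000
      vertex 0.000 0.000 0.000
    endloop
  endfacet
  facet normal 0.0000 0.0000 -1.0000
    outer loop
      vertex 7.226 28.384 0.000
      vertex 7.226 11.011 0.000
      vertex 0.000 0.000 0.000
    endloop
  endfacet
  facet normal 0.0000 0.0000 -1.0000
    outer loop
      vertex 0.000 28.384 0.000
      vertex 7.226 28.384 0.000
      vertex 0.000 0.000 0.000
    endloop
  endfacet
  facet normal 0.0000 0.0000 1.0000
    outer loop
      vertex 0.000 0.000 16.588
      vertex 16.482 0.000 16.588
      vertex 16.482 11.011 16.588
    endloop
  endfacet
  facet normal 0.0000 0.0000 1.0000
    outer loop
      vertex 0.000 0.000 16.588
      vertex 16.482 11.011 16.588
      vertex 7.226 11.011 16.588
    endloop
  endfacet
  facet normal 0.0000 0.0000 1.0000
    outer loop
      vertex 0.000 0.000 16.588
      vertex 7.226 11.011 16.588
      vertex 7.226 28.384 16.588
    endloop
  endfacet
  facet normal 0.0000 0.0000 1.0000
    outer loop
      vertex 0.000 0.000 16.588
      vertex 7.226 28.384 16.588
      vertex 0.000 28.384 16.588
    endloop
  endfacet
  facet normal 0.0000 -1.0000 0.0000
    outer loop
      vertex 0.000 0.000 0.000
      vertex 16.482 0.000 0.000
      vertex 16.482 0.000 16.588
    endloop
  endfacet
  facet normal 0.0000 -1.0000 0.0000
    outer loop
      vertex 0.000 0.000 0.000
      vertex 16.482 0.000 16.588
      vertex 0.000 0.000 16.588
    endloop
  endfacet
  facet normal 1.0000 0.0000 0.0000
    outer loop
      vertex 16.482 0.000 0.000
      vertex 16.482 11.011 0.000
      vertex 16.482 11.011 16.588
    endloop
  endfacet
  facet normal 1.0000 0.0000 0.0000
    outer loop
      vertex 16.482 0.000 0.000
      vertex 16.482 11.011 16.588
      vertex 16.482 0.000 16.588
    endloop
  endfacet
  facet normal 0.0000 1.0000 0.0000
    outer loop
      vertex 16.482 11.011 0.000
      vertex 7.226 11.011 0.000
      vertex 7.226 11.011 16.588
    endloop
  endfacet
  facet normal 0.0000 1.0000 0.0000
    outer loop
      vertex 16.482 11.011 0.000
      vertex 7.226 11.011 16.588
      vertex 16.482 11.011 16.588
    endloop
  endfacet
  facet normal 1.0000 0.0000 0.0000
    outer loop
      vertex 7.226 11.011 0.000
      vertex 7.226 28.384 0.000
      vertex 7.226 28.384 16.588
    endloop
  endfacet
  facet normal 1.0000 0.0000 0.0000
    outer loop
      vertex 7.226 11.011 0.000
      vertex 7.226 28.384 16.588
      vertex 7.226 11.011 16.588
    endloop
  endfacet
  facet normal 0.0000 1.0000 0.0000
    outer loop
      vertex 7.226 28.384 0.000
      vertex 0.000 28.384 0.000
      vertex 0.000 28.384 16.588
    endloop
  endfacet
  facet normal 0.0000 1.0000 0.0000
    outer loop
      vertex 7.226 28.384 0.000
      vertex 0.000 28.384 16.588
      vertex 7.226 28.384 16.588
    endloop
  endfacet
  facet normal -1.0000 0.0000 0.0000
    outer loop
      vertex 0.000 28.384 0.000
      vertex 0.000 0.000 0.000
      vertex 0.000 0.000 16.588
    endloop
  endfacet
  facet normal -1.0000 0.0000 0.0000
    outer loop
      vertex 0.000 28.384 0.000
      vertex 0.000 0.000 16.588
      vertex 0.000 28.384 16.588
    endloop
  endfacet
endsolid part

The G0 Z moves step by Δz≈2.370 mm. Every layer's G1 loop is the same polygon, so the solid is a straight extrusion of it from z=0 to z≈16.6. Closing with flat bottom and top caps and triangulating gives 20 facets — an L-shaped prism: outer 16.5 × 28.4 mm, arm thicknesses ≈ 11 mm (horizontal) and 7.23 mm (vertical), extruded 16.6 mm in z.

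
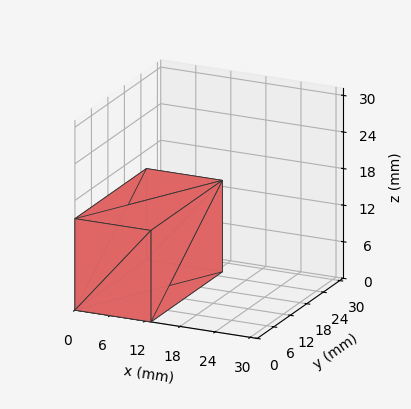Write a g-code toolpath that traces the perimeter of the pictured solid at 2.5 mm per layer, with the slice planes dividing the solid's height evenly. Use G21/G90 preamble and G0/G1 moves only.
Reading the render: the shape is a rectangular box, roughly 13 × 26 mm footprint and 15 mm tall (dimensions read to the nearest mm from the axis ticks). For the g-code, the solid's height is divided into equal slices at the stated Δz and each level perimeter traced with G1 moves after a G0 lift.

; perimeter-only toolpath
G21 ; units = mm
G90 ; absolute positioning
G28 ; home
; layer 1
G0 Z2.5
G0 X0.0 Y0.0
G1 X13.0 Y0.0
G1 X13.0 Y26.0
G1 X0.0 Y26.0
G1 X0.0 Y0.0
; layer 2
G0 Z5.0
G0 X0.0 Y0.0
G1 X13.0 Y0.0
G1 X13.0 Y26.0
G1 X0.0 Y26.0
G1 X0.0 Y0.0
; layer 3
G0 Z7.5
G0 X0.0 Y0.0
G1 X13.0 Y0.0
G1 X13.0 Y26.0
G1 X0.0 Y26.0
G1 X0.0 Y0.0
; layer 4
G0 Z10.0
G0 X0.0 Y0.0
G1 X13.0 Y0.0
G1 X13.0 Y26.0
G1 X0.0 Y26.0
G1 X0.0 Y0.0
; layer 5
G0 Z12.5
G0 X0.0 Y0.0
G1 X13.0 Y0.0
G1 X13.0 Y26.0
G1 X0.0 Y26.0
G1 X0.0 Y0.0
; layer 6
G0 Z15.0
G0 X0.0 Y0.0
G1 X13.0 Y0.0
G1 X13.0 Y26.0
G1 X0.0 Y26.0
G1 X0.0 Y0.0
M2 ; end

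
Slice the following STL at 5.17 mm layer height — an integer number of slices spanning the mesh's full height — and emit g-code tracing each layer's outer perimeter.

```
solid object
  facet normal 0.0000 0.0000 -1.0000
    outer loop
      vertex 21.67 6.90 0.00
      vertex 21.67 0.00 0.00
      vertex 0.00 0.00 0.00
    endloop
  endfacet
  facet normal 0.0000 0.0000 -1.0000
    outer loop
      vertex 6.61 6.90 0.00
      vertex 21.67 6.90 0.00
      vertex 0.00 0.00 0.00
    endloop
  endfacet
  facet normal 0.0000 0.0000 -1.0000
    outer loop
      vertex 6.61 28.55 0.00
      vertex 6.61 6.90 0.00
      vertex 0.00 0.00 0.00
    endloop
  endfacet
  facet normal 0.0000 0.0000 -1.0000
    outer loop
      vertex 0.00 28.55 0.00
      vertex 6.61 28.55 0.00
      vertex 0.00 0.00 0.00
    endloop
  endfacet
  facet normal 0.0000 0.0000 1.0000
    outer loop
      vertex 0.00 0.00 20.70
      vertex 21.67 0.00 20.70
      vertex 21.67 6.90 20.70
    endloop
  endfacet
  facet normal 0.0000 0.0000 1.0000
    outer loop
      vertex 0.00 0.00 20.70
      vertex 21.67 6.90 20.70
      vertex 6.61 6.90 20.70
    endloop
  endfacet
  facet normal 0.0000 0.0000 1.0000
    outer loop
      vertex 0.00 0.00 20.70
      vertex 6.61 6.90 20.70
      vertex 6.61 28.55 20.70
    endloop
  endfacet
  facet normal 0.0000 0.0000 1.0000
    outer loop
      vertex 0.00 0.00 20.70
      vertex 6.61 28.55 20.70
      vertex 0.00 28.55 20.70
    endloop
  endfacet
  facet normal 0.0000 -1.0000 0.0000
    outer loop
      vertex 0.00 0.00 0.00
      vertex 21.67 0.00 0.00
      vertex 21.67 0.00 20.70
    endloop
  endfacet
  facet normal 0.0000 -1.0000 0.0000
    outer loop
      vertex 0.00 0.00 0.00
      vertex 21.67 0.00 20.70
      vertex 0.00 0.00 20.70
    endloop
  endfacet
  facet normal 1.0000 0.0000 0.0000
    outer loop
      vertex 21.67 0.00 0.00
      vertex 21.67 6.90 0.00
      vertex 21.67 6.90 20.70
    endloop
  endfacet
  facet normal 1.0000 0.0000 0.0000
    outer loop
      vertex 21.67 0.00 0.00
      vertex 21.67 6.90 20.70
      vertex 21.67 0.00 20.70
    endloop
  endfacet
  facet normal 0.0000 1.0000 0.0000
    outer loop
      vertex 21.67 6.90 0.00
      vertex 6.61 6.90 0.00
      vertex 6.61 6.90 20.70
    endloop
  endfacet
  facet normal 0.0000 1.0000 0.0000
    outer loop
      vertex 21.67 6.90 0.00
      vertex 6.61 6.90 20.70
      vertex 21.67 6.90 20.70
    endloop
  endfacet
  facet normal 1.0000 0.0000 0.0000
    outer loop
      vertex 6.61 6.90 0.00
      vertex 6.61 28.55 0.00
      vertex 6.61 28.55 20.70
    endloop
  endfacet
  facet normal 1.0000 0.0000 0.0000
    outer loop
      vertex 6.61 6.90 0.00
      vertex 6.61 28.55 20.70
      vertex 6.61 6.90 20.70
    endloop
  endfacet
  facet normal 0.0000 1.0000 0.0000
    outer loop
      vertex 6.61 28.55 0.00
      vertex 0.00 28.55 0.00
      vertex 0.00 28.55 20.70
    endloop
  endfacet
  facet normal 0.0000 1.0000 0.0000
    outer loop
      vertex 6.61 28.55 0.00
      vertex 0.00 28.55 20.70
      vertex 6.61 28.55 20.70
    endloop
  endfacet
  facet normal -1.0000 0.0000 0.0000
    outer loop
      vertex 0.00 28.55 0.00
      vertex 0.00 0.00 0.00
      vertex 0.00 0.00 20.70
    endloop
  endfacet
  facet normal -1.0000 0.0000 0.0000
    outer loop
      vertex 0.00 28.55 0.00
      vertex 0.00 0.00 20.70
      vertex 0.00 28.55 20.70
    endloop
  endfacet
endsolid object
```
; perimeter-only toolpath
G21 ; units = mm
G90 ; absolute positioning
G28 ; home
; layer 1
G0 Z5.17
G0 X0.00 Y0.00
G1 X21.67 Y0.00
G1 X21.67 Y6.90
G1 X6.61 Y6.90
G1 X6.61 Y28.55
G1 X0.00 Y28.55
G1 X0.00 Y0.00
; layer 2
G0 Z10.35
G0 X0.00 Y0.00
G1 X21.67 Y0.00
G1 X21.67 Y6.90
G1 X6.61 Y6.90
G1 X6.61 Y28.55
G1 X0.00 Y28.55
G1 X0.00 Y0.00
; layer 3
G0 Z15.52
G0 X0.00 Y0.00
G1 X21.67 Y0.00
G1 X21.67 Y6.90
G1 X6.61 Y6.90
G1 X6.61 Y28.55
G1 X0.00 Y28.55
G1 X0.00 Y0.00
; layer 4
G0 Z20.70
G0 X0.00 Y0.00
G1 X21.67 Y0.00
G1 X21.67 Y6.90
G1 X6.61 Y6.90
G1 X6.61 Y28.55
G1 X0.00 Y28.55
G1 X0.00 Y0.00
M2 ; end

The solid is an L-shaped prism: outer 21.7 × 28.6 mm, arm thicknesses ≈ 6.9 mm (horizontal) and 6.61 mm (vertical), extruded 20.7 mm in z. Slicing at Δz = 5.17 mm — 4 equal slices spanning the solid's height, so layer i sits at z = i·h/4 — gives 4 non-empty perimeters. Each is a 6-segment closed polygon; G0 lifts to the layer z and rapids to the start vertex, then G1 traces the edges.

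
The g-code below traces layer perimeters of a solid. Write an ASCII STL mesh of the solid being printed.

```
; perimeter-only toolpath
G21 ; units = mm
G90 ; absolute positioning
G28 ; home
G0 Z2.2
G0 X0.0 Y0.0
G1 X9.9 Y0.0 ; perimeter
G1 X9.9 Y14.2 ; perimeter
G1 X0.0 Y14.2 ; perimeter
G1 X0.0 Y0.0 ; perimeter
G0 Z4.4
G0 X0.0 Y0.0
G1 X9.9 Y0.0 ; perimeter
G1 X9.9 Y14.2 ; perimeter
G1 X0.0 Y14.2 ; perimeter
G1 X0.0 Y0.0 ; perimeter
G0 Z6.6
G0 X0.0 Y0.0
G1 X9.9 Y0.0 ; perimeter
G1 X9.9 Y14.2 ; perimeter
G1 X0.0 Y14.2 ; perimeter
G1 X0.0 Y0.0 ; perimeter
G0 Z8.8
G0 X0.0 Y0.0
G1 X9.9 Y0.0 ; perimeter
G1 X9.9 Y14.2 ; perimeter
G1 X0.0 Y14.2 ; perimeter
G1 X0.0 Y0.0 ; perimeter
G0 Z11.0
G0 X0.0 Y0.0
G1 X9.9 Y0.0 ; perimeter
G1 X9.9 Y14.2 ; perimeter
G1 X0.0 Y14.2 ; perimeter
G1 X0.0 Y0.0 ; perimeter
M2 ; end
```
solid part
  facet normal 0.0000 0.0000 -1.0000
    outer loop
      vertex 9.9 14.2 0.0
      vertex 9.9 0.0 0.0
      vertex 0.0 0.0 0.0
    endloop
  endfacet
  facet normal 0.0000 0.0000 -1.0000
    outer loop
      vertex 0.0 14.2 0.0
      vertex 9.9 14.2 0.0
      vertex 0.0 0.0 0.0
    endloop
  endfacet
  facet normal 0.0000 0.0000 1.0000
    outer loop
      vertex 0.0 0.0 11.0
      vertex 9.9 0.0 11.0
      vertex 9.9 14.2 11.0
    endloop
  endfacet
  facet normal 0.0000 0.0000 1.0000
    outer loop
      vertex 0.0 0.0 11.0
      vertex 9.9 14.2 11.0
      vertex 0.0 14.2 11.0
    endloop
  endfacet
  facet normal 0.0000 -1.0000 0.0000
    outer loop
      vertex 0.0 0.0 0.0
      vertex 9.9 0.0 0.0
      vertex 9.9 0.0 11.0
    endloop
  endfacet
  facet normal 0.0000 -1.0000 0.0000
    outer loop
      vertex 0.0 0.0 0.0
      vertex 9.9 0.0 11.0
      vertex 0.0 0.0 11.0
    endloop
  endfacet
  facet normal 0.0000 1.0000 0.0000
    outer loop
      vertex 9.9 14.2 11.0
      vertex 9.9 14.2 0.0
      vertex 0.0 14.2 0.0
    endloop
  endfacet
  facet normal 0.0000 1.0000 0.0000
    outer loop
      vertex 0.0 14.2 11.0
      vertex 9.9 14.2 11.0
      vertex 0.0 14.2 0.0
    endloop
  endfacet
  facet normal -1.0000 0.0000 0.0000
    outer loop
      vertex 0.0 14.2 11.0
      vertex 0.0 14.2 0.0
      vertex 0.0 0.0 0.0
    endloop
  endfacet
  facet normal -1.0000 0.0000 0.0000
    outer loop
      vertex 0.0 0.0 11.0
      vertex 0.0 14.2 11.0
      vertex 0.0 0.0 0.0
    endloop
  endfacet
  facet normal 1.0000 0.0000 0.0000
    outer loop
      vertex 9.9 0.0 0.0
      vertex 9.9 14.2 0.0
      vertex 9.9 14.2 11.0
    endloop
  endfacet
  facet normal 1.0000 0.0000 0.0000
    outer loop
      vertex 9.9 0.0 0.0
      vertex 9.9 14.2 11.0
      vertex 9.9 0.0 11.0
    endloop
  endfacet
endsolid part

The G0 Z moves step by Δz≈2.2 mm. Every layer's G1 loop is the same polygon, so the solid is a straight extrusion of it from z=0 to z≈11. Closing with flat bottom and top caps and triangulating gives 12 facets — a rectangular box, roughly 9.9 × 14.2 mm footprint and 11 mm tall.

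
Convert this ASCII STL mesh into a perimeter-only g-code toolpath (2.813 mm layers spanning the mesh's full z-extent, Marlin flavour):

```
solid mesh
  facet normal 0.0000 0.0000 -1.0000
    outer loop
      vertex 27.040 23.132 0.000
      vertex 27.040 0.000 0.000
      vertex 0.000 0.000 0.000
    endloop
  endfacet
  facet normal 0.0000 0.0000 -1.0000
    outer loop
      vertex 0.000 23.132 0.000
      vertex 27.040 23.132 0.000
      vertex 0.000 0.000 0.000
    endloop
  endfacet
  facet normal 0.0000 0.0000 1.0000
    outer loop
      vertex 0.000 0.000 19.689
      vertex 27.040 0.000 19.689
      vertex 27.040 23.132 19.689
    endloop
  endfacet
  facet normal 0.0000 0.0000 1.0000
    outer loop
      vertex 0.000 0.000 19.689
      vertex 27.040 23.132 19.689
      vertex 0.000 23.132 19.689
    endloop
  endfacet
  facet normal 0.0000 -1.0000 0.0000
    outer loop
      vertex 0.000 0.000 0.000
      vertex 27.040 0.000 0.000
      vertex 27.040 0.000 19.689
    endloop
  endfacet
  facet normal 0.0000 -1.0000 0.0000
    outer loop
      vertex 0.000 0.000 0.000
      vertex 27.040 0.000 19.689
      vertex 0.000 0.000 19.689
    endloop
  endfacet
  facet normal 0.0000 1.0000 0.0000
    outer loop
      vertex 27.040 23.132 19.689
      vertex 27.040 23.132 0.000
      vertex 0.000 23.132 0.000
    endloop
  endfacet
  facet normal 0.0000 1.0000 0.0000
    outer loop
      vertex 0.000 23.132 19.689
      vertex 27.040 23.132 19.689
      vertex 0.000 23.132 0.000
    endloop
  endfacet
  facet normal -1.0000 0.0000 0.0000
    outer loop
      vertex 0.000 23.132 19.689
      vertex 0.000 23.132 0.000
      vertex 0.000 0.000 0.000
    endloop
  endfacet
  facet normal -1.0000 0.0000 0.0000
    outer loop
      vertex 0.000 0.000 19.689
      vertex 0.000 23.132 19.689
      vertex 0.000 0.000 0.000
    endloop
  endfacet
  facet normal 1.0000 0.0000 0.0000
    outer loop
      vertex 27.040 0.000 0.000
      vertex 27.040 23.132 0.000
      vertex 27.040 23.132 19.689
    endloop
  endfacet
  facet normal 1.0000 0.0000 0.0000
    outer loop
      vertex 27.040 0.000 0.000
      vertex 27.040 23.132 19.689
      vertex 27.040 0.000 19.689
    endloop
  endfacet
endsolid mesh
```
; perimeter-only toolpath
G21 ; units = mm
G90 ; absolute positioning
G28 ; home
; layer 1
G0 Z2.813
G0 X0.000 Y0.000
G1 X27.040 Y0.000
G1 X27.040 Y23.132
G1 X0.000 Y23.132
G1 X0.000 Y0.000
; layer 2
G0 Z5.625
G0 X0.000 Y0.000
G1 X27.040 Y0.000
G1 X27.040 Y23.132
G1 X0.000 Y23.132
G1 X0.000 Y0.000
; layer 3
G0 Z8.438
G0 X0.000 Y0.000
G1 X27.040 Y0.000
G1 X27.040 Y23.132
G1 X0.000 Y23.132
G1 X0.000 Y0.000
; layer 4
G0 Z11.251
G0 X0.000 Y0.000
G1 X27.040 Y0.000
G1 X27.040 Y23.132
G1 X0.000 Y23.132
G1 X0.000 Y0.000
; layer 5
G0 Z14.064
G0 X0.000 Y0.000
G1 X27.040 Y0.000
G1 X27.040 Y23.132
G1 X0.000 Y23.132
G1 X0.000 Y0.000
; layer 6
G0 Z16.876
G0 X0.000 Y0.000
G1 X27.040 Y0.000
G1 X27.040 Y23.132
G1 X0.000 Y23.132
G1 X0.000 Y0.000
; layer 7
G0 Z19.689
G0 X0.000 Y0.000
G1 X27.040 Y0.000
G1 X27.040 Y23.132
G1 X0.000 Y23.132
G1 X0.000 Y0.000
M2 ; end

The solid is a rectangular box, roughly 27 × 23.1 mm footprint and 19.7 mm tall. Slicing at Δz = 2.813 mm — 7 equal slices spanning the solid's height, so layer i sits at z = i·h/7 — gives 7 non-empty perimeters. Each is a 4-segment closed polygon; G0 lifts to the layer z and rapids to the start vertex, then G1 traces the edges.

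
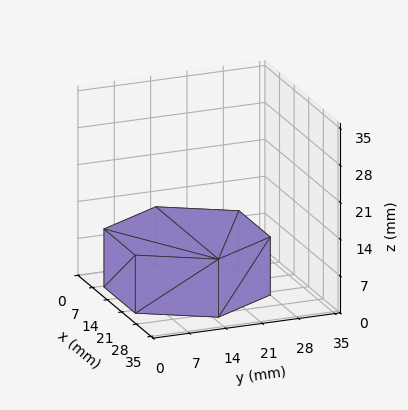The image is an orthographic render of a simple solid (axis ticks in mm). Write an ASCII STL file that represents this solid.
Reading the render: the shape is a regular 6-sided prism (a cylinder approximated with 6 flat sides), circumscribed radius ≈ 15 mm, height ≈ 11 mm (dimensions read to the nearest mm from the axis ticks). For the STL, each face is triangulated and given an outward normal.

solid part
  facet normal 0.0000 0.0000 -1.0000
    outer loop
      vertex 7.50 27.99 0.00
      vertex 22.50 27.99 0.00
      vertex 30.00 15.00 0.00
    endloop
  endfacet
  facet normal 0.0000 0.0000 -1.0000
    outer loop
      vertex 0.00 15.00 0.00
      vertex 7.50 27.99 0.00
      vertex 30.00 15.00 0.00
    endloop
  endfacet
  facet normal 0.0000 0.0000 -1.0000
    outer loop
      vertex 7.50 2.01 0.00
      vertex 0.00 15.00 0.00
      vertex 30.00 15.00 0.00
    endloop
  endfacet
  facet normal 0.0000 0.0000 -1.0000
    outer loop
      vertex 22.50 2.01 0.00
      vertex 7.50 2.01 0.00
      vertex 30.00 15.00 0.00
    endloop
  endfacet
  facet normal 0.0000 0.0000 1.0000
    outer loop
      vertex 30.00 15.00 11.00
      vertex 22.50 27.99 11.00
      vertex 7.50 27.99 11.00
    endloop
  endfacet
  facet normal 0.0000 0.0000 1.0000
    outer loop
      vertex 30.00 15.00 11.00
      vertex 7.50 27.99 11.00
      vertex 0.00 15.00 11.00
    endloop
  endfacet
  facet normal 0.0000 0.0000 1.0000
    outer loop
      vertex 30.00 15.00 11.00
      vertex 0.00 15.00 11.00
      vertex 7.50 2.01 11.00
    endloop
  endfacet
  facet normal 0.0000 0.0000 1.0000
    outer loop
      vertex 30.00 15.00 11.00
      vertex 7.50 2.01 11.00
      vertex 22.50 2.01 11.00
    endloop
  endfacet
  facet normal 0.8660 0.5000 0.0000
    outer loop
      vertex 30.00 15.00 0.00
      vertex 22.50 27.99 0.00
      vertex 22.50 27.99 11.00
    endloop
  endfacet
  facet normal 0.8660 0.5000 0.0000
    outer loop
      vertex 30.00 15.00 0.00
      vertex 22.50 27.99 11.00
      vertex 30.00 15.00 11.00
    endloop
  endfacet
  facet normal 0.0000 1.0000 0.0000
    outer loop
      vertex 22.50 27.99 0.00
      vertex 7.50 27.99 0.00
      vertex 7.50 27.99 11.00
    endloop
  endfacet
  facet normal 0.0000 1.0000 0.0000
    outer loop
      vertex 22.50 27.99 0.00
      vertex 7.50 27.99 11.00
      vertex 22.50 27.99 11.00
    endloop
  endfacet
  facet normal -0.8660 0.5000 0.0000
    outer loop
      vertex 7.50 27.99 0.00
      vertex 0.00 15.00 0.00
      vertex 0.00 15.00 11.00
    endloop
  endfacet
  facet normal -0.8660 0.5000 0.0000
    outer loop
      vertex 7.50 27.99 0.00
      vertex 0.00 15.00 11.00
      vertex 7.50 27.99 11.00
    endloop
  endfacet
  facet normal -0.8660 -0.5000 0.0000
    outer loop
      vertex 0.00 15.00 0.00
      vertex 7.50 2.01 0.00
      vertex 7.50 2.01 11.00
    endloop
  endfacet
  facet normal -0.8660 -0.5000 0.0000
    outer loop
      vertex 0.00 15.00 0.00
      vertex 7.50 2.01 11.00
      vertex 0.00 15.00 11.00
    endloop
  endfacet
  facet normal 0.0000 -1.0000 0.0000
    outer loop
      vertex 7.50 2.01 0.00
      vertex 22.50 2.01 0.00
      vertex 22.50 2.01 11.00
    endloop
  endfacet
  facet normal 0.0000 -1.0000 0.0000
    outer loop
      vertex 7.50 2.01 0.00
      vertex 22.50 2.01 11.00
      vertex 7.50 2.01 11.00
    endloop
  endfacet
  facet normal 0.8660 -0.5000 0.0000
    outer loop
      vertex 22.50 2.01 0.00
      vertex 30.00 15.00 0.00
      vertex 30.00 15.00 11.00
    endloop
  endfacet
  facet normal 0.8660 -0.5000 0.0000
    outer loop
      vertex 22.50 2.01 0.00
      vertex 30.00 15.00 11.00
      vertex 22.50 2.01 11.00
    endloop
  endfacet
endsolid part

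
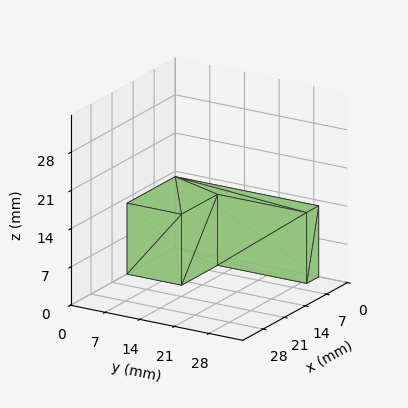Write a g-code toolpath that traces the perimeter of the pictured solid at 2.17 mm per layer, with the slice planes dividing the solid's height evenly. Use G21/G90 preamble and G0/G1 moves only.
Reading the render: the shape is an L-shaped prism: outer 16 × 29 mm, arm thicknesses ≈ 11 mm (horizontal) and 4 mm (vertical), extruded 13 mm in z (dimensions read to the nearest mm from the axis ticks). For the g-code, the solid's height is divided into equal slices at the stated Δz and each level perimeter traced with G1 moves after a G0 lift.

; perimeter-only toolpath
G21 ; units = mm
G90 ; absolute positioning
G28 ; home
; layer 1
G0 Z2.17
G0 X0.00 Y0.00
G1 X16.00 Y0.00
G1 X16.00 Y11.00
G1 X4.00 Y11.00
G1 X4.00 Y29.00
G1 X0.00 Y29.00
G1 X0.00 Y0.00
; layer 2
G0 Z4.33
G0 X0.00 Y0.00
G1 X16.00 Y0.00
G1 X16.00 Y11.00
G1 X4.00 Y11.00
G1 X4.00 Y29.00
G1 X0.00 Y29.00
G1 X0.00 Y0.00
; layer 3
G0 Z6.50
G0 X0.00 Y0.00
G1 X16.00 Y0.00
G1 X16.00 Y11.00
G1 X4.00 Y11.00
G1 X4.00 Y29.00
G1 X0.00 Y29.00
G1 X0.00 Y0.00
; layer 4
G0 Z8.67
G0 X0.00 Y0.00
G1 X16.00 Y0.00
G1 X16.00 Y11.00
G1 X4.00 Y11.00
G1 X4.00 Y29.00
G1 X0.00 Y29.00
G1 X0.00 Y0.00
; layer 5
G0 Z10.83
G0 X0.00 Y0.00
G1 X16.00 Y0.00
G1 X16.00 Y11.00
G1 X4.00 Y11.00
G1 X4.00 Y29.00
G1 X0.00 Y29.00
G1 X0.00 Y0.00
; layer 6
G0 Z13.00
G0 X0.00 Y0.00
G1 X16.00 Y0.00
G1 X16.00 Y11.00
G1 X4.00 Y11.00
G1 X4.00 Y29.00
G1 X0.00 Y29.00
G1 X0.00 Y0.00
M2 ; end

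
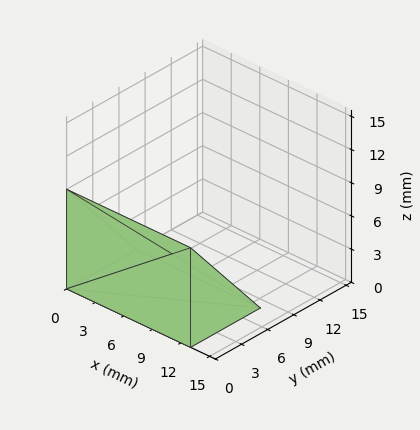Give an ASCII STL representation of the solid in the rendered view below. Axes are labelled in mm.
Reading the render: the shape is a wedge (ramp): 13 × 8 mm base, rising to 9 mm along the y=0 edge and sloping linearly to z=0 at y=8 (dimensions read to the nearest mm from the axis ticks). For the STL, each face is triangulated and given an outward normal.

solid part
  facet normal 0.0000 0.0000 -1.0000
    outer loop
      vertex 13.0 8.0 0.0
      vertex 13.0 0.0 0.0
      vertex 0.0 0.0 0.0
    endloop
  endfacet
  facet normal 0.0000 0.0000 -1.0000
    outer loop
      vertex 0.0 8.0 0.0
      vertex 13.0 8.0 0.0
      vertex 0.0 0.0 0.0
    endloop
  endfacet
  facet normal 0.0000 -1.0000 0.0000
    outer loop
      vertex 0.0 0.0 0.0
      vertex 13.0 0.0 0.0
      vertex 13.0 0.0 9.0
    endloop
  endfacet
  facet normal 0.0000 -1.0000 0.0000
    outer loop
      vertex 0.0 0.0 0.0
      vertex 13.0 0.0 9.0
      vertex 0.0 0.0 9.0
    endloop
  endfacet
  facet normal 0.0000 0.7474 0.6644
    outer loop
      vertex 0.0 0.0 9.0
      vertex 13.0 0.0 9.0
      vertex 13.0 8.0 0.0
    endloop
  endfacet
  facet normal 0.0000 0.7474 0.6644
    outer loop
      vertex 0.0 0.0 9.0
      vertex 13.0 8.0 0.0
      vertex 0.0 8.0 0.0
    endloop
  endfacet
  facet normal -1.0000 0.0000 0.0000
    outer loop
      vertex 0.0 0.0 9.0
      vertex 0.0 8.0 0.0
      vertex 0.0 0.0 0.0
    endloop
  endfacet
  facet normal 1.0000 0.0000 0.0000
    outer loop
      vertex 13.0 0.0 0.0
      vertex 13.0 8.0 0.0
      vertex 13.0 0.0 9.0
    endloop
  endfacet
endsolid part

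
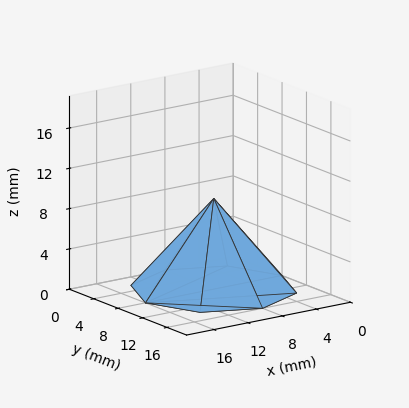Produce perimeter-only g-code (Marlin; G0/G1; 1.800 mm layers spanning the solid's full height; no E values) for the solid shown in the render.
Reading the render: the shape is a regular 8-sided pyramid, base circumscribed radius ≈ 8 mm, apex at z ≈ 9 mm (dimensions read to the nearest mm from the axis ticks). For the g-code, the solid's height is divided into equal slices at the stated Δz and each level perimeter traced with G1 moves after a G0 lift.

; perimeter-only toolpath
G21 ; units = mm
G90 ; absolute positioning
G28 ; home
; layer 1
G0 Z1.800
G0 X14.400 Y8.000
G1 X12.526 Y12.526
G1 X8.000 Y14.400
G1 X3.474 Y12.526
G1 X1.600 Y8.000
G1 X3.474 Y3.474
G1 X8.000 Y1.600
G1 X12.526 Y3.474
G1 X14.400 Y8.000
; layer 2
G0 Z3.600
G0 X12.800 Y8.000
G1 X11.394 Y11.394
G1 X8.000 Y12.800
G1 X4.606 Y11.394
G1 X3.200 Y8.000
G1 X4.606 Y4.606
G1 X8.000 Y3.200
G1 X11.394 Y4.606
G1 X12.800 Y8.000
; layer 3
G0 Z5.400
G0 X11.200 Y8.000
G1 X10.263 Y10.263
G1 X8.000 Y11.200
G1 X5.737 Y10.263
G1 X4.800 Y8.000
G1 X5.737 Y5.737
G1 X8.000 Y4.800
G1 X10.263 Y5.737
G1 X11.200 Y8.000
; layer 4
G0 Z7.200
G0 X9.600 Y8.000
G1 X9.131 Y9.131
G1 X8.000 Y9.600
G1 X6.869 Y9.131
G1 X6.400 Y8.000
G1 X6.869 Y6.869
G1 X8.000 Y6.400
G1 X9.131 Y6.869
G1 X9.600 Y8.000
M2 ; end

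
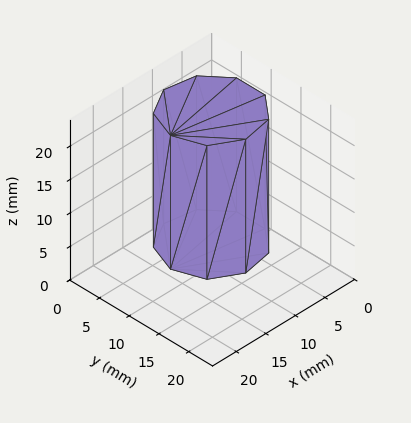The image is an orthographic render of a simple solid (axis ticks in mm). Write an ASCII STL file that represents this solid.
Reading the render: the shape is a regular 9-sided prism (a cylinder approximated with 9 flat sides), circumscribed radius ≈ 7 mm, height ≈ 20 mm (dimensions read to the nearest mm from the axis ticks). For the STL, each face is triangulated and given an outward normal.

solid part
  facet normal 0.0000 0.0000 -1.0000
    outer loop
      vertex 8.216 13.894 0.000
      vertex 12.362 11.500 0.000
      vertex 14.000 7.000 0.000
    endloop
  endfacet
  facet normal 0.0000 0.0000 -1.0000
    outer loop
      vertex 3.500 13.062 0.000
      vertex 8.216 13.894 0.000
      vertex 14.000 7.000 0.000
    endloop
  endfacet
  facet normal 0.0000 0.0000 -1.0000
    outer loop
      vertex 0.422 9.394 0.000
      vertex 3.500 13.062 0.000
      vertex 14.000 7.000 0.000
    endloop
  endfacet
  facet normal 0.0000 0.0000 -1.0000
    outer loop
      vertex 0.422 4.606 0.000
      vertex 0.422 9.394 0.000
      vertex 14.000 7.000 0.000
    endloop
  endfacet
  facet normal 0.0000 0.0000 -1.0000
    outer loop
      vertex 3.500 0.938 0.000
      vertex 0.422 4.606 0.000
      vertex 14.000 7.000 0.000
    endloop
  endfacet
  facet normal 0.0000 0.0000 -1.0000
    outer loop
      vertex 8.216 0.106 0.000
      vertex 3.500 0.938 0.000
      vertex 14.000 7.000 0.000
    endloop
  endfacet
  facet normal 0.0000 0.0000 -1.0000
    outer loop
      vertex 12.362 2.500 0.000
      vertex 8.216 0.106 0.000
      vertex 14.000 7.000 0.000
    endloop
  endfacet
  facet normal 0.0000 0.0000 1.0000
    outer loop
      vertex 14.000 7.000 20.000
      vertex 12.362 11.500 20.000
      vertex 8.216 13.894 20.000
    endloop
  endfacet
  facet normal 0.0000 0.0000 1.0000
    outer loop
      vertex 14.000 7.000 20.000
      vertex 8.216 13.894 20.000
      vertex 3.500 13.062 20.000
    endloop
  endfacet
  facet normal 0.0000 0.0000 1.0000
    outer loop
      vertex 14.000 7.000 20.000
      vertex 3.500 13.062 20.000
      vertex 0.422 9.394 20.000
    endloop
  endfacet
  facet normal 0.0000 0.0000 1.0000
    outer loop
      vertex 14.000 7.000 20.000
      vertex 0.422 9.394 20.000
      vertex 0.422 4.606 20.000
    endloop
  endfacet
  facet normal 0.0000 0.0000 1.0000
    outer loop
      vertex 14.000 7.000 20.000
      vertex 0.422 4.606 20.000
      vertex 3.500 0.938 20.000
    endloop
  endfacet
  facet normal 0.0000 0.0000 1.0000
    outer loop
      vertex 14.000 7.000 20.000
      vertex 3.500 0.938 20.000
      vertex 8.216 0.106 20.000
    endloop
  endfacet
  facet normal 0.0000 0.0000 1.0000
    outer loop
      vertex 14.000 7.000 20.000
      vertex 8.216 0.106 20.000
      vertex 12.362 2.500 20.000
    endloop
  endfacet
  facet normal 0.9397 0.3420 0.0000
    outer loop
      vertex 14.000 7.000 0.000
      vertex 12.362 11.500 0.000
      vertex 12.362 11.500 20.000
    endloop
  endfacet
  facet normal 0.9397 0.3420 0.0000
    outer loop
      vertex 14.000 7.000 0.000
      vertex 12.362 11.500 20.000
      vertex 14.000 7.000 20.000
    endloop
  endfacet
  facet normal 0.5000 0.8660 0.0000
    outer loop
      vertex 12.362 11.500 0.000
      vertex 8.216 13.894 0.000
      vertex 8.216 13.894 20.000
    endloop
  endfacet
  facet normal 0.5000 0.8660 0.0000
    outer loop
      vertex 12.362 11.500 0.000
      vertex 8.216 13.894 20.000
      vertex 12.362 11.500 20.000
    endloop
  endfacet
  facet normal -0.1737 0.9848 0.0000
    outer loop
      vertex 8.216 13.894 0.000
      vertex 3.500 13.062 0.000
      vertex 3.500 13.062 20.000
    endloop
  endfacet
  facet normal -0.1737 0.9848 0.0000
    outer loop
      vertex 8.216 13.894 0.000
      vertex 3.500 13.062 20.000
      vertex 8.216 13.894 20.000
    endloop
  endfacet
  facet normal -0.7660 0.6428 0.0000
    outer loop
      vertex 3.500 13.062 0.000
      vertex 0.422 9.394 0.000
      vertex 0.422 9.394 20.000
    endloop
  endfacet
  facet normal -0.7660 0.6428 0.0000
    outer loop
      vertex 3.500 13.062 0.000
      vertex 0.422 9.394 20.000
      vertex 3.500 13.062 20.000
    endloop
  endfacet
  facet normal -1.0000 0.0000 0.0000
    outer loop
      vertex 0.422 9.394 0.000
      vertex 0.422 4.606 0.000
      vertex 0.422 4.606 20.000
    endloop
  endfacet
  facet normal -1.0000 0.0000 0.0000
    outer loop
      vertex 0.422 9.394 0.000
      vertex 0.422 4.606 20.000
      vertex 0.422 9.394 20.000
    endloop
  endfacet
  facet normal -0.7660 -0.6428 0.0000
    outer loop
      vertex 0.422 4.606 0.000
      vertex 3.500 0.938 0.000
      vertex 3.500 0.938 20.000
    endloop
  endfacet
  facet normal -0.7660 -0.6428 0.0000
    outer loop
      vertex 0.422 4.606 0.000
      vertex 3.500 0.938 20.000
      vertex 0.422 4.606 20.000
    endloop
  endfacet
  facet normal -0.1737 -0.9848 0.0000
    outer loop
      vertex 3.500 0.938 0.000
      vertex 8.216 0.106 0.000
      vertex 8.216 0.106 20.000
    endloop
  endfacet
  facet normal -0.1737 -0.9848 0.0000
    outer loop
      vertex 3.500 0.938 0.000
      vertex 8.216 0.106 20.000
      vertex 3.500 0.938 20.000
    endloop
  endfacet
  facet normal 0.5000 -0.8660 0.0000
    outer loop
      vertex 8.216 0.106 0.000
      vertex 12.362 2.500 0.000
      vertex 12.362 2.500 20.000
    endloop
  endfacet
  facet normal 0.5000 -0.8660 0.0000
    outer loop
      vertex 8.216 0.106 0.000
      vertex 12.362 2.500 20.000
      vertex 8.216 0.106 20.000
    endloop
  endfacet
  facet normal 0.9397 -0.3420 0.0000
    outer loop
      vertex 12.362 2.500 0.000
      vertex 14.000 7.000 0.000
      vertex 14.000 7.000 20.000
    endloop
  endfacet
  facet normal 0.9397 -0.3420 0.0000
    outer loop
      vertex 12.362 2.500 0.000
      vertex 14.000 7.000 20.000
      vertex 12.362 2.500 20.000
    endloop
  endfacet
endsolid part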